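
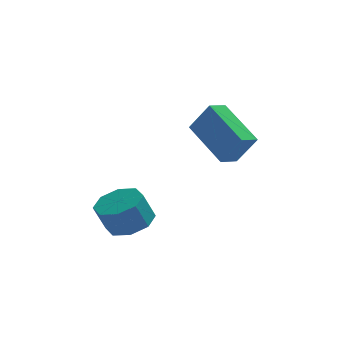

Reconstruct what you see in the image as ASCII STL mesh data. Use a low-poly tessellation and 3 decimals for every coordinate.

solid 
facet normal 0.363 0.132 -0.922
outer loop
vertex -0.01 -0.463 -2.497
vertex -0.857 -0.383 -2.819
vertex -0.236 0.196 -2.492
endloop
endfacet
facet normal 0.873 0.297 0.387
outer loop
vertex -0.01 -0.463 -2.497
vertex -0.236 0.196 -2.492
vertex -0.435 -0.618 -1.418
endloop
endfacet
facet normal 0.873 0.297 0.387
outer loop
vertex -0.435 -0.618 -1.418
vertex -0.236 0.196 -2.492
vertex -0.661 0.041 -1.413
endloop
endfacet
facet normal -0.364 -0.132 0.922
outer loop
vertex -0.435 -0.618 -1.418
vertex -0.661 0.041 -1.413
vertex -1.283 -0.537 -1.741
endloop
endfacet
facet normal 0.363 0.132 -0.923
outer loop
vertex -0.236 0.196 -2.492
vertex -0.857 -0.383 -2.819
vertex -0.826 0.516 -2.678
endloop
endfacet
facet normal 0.388 0.878 0.279
outer loop
vertex -0.236 0.196 -2.492
vertex -0.826 0.516 -2.678
vertex -0.661 0.041 -1.413
endloop
endfacet
facet normal 0.388 0.878 0.279
outer loop
vertex -0.661 0.041 -1.413
vertex -0.826 0.516 -2.678
vertex -1.251 0.361 -1.599
endloop
endfacet
facet normal -0.363 -0.133 0.922
outer loop
vertex -0.661 0.041 -1.413
vertex -1.251 0.361 -1.599
vertex -1.283 -0.537 -1.741
endloop
endfacet
facet normal 0.363 0.132 -0.922
outer loop
vertex -0.826 0.516 -2.678
vertex -0.857 -0.383 -2.819
vertex -1.434 0.31 -2.947
endloop
endfacet
facet normal -0.324 0.946 0.008
outer loop
vertex -0.826 0.516 -2.678
vertex -1.434 0.31 -2.947
vertex -1.251 0.361 -1.599
endloop
endfacet
facet normal -0.324 0.946 0.008
outer loop
vertex -1.251 0.361 -1.599
vertex -1.434 0.31 -2.947
vertex -1.859 0.155 -1.868
endloop
endfacet
facet normal -0.363 -0.133 0.922
outer loop
vertex -1.251 0.361 -1.599
vertex -1.859 0.155 -1.868
vertex -1.283 -0.537 -1.741
endloop
endfacet
facet normal 0.364 0.133 -0.922
outer loop
vertex -1.434 0.31 -2.947
vertex -0.857 -0.383 -2.819
vertex -1.705 -0.302 -3.142
endloop
endfacet
facet normal -0.847 0.460 -0.267
outer loop
vertex -1.434 0.31 -2.947
vertex -1.705 -0.302 -3.142
vertex -1.859 0.155 -1.868
endloop
endfacet
facet normal -0.847 0.460 -0.267
outer loop
vertex -1.859 0.155 -1.868
vertex -1.705 -0.302 -3.142
vertex -2.13 -0.457 -2.063
endloop
endfacet
facet normal -0.363 -0.133 0.922
outer loop
vertex -1.859 0.155 -1.868
vertex -2.13 -0.457 -2.063
vertex -1.283 -0.537 -1.741
endloop
endfacet
facet normal 0.364 0.132 -0.922
outer loop
vertex -1.705 -0.302 -3.142
vertex -0.857 -0.383 -2.819
vertex -1.479 -0.961 -3.147
endloop
endfacet
facet normal -0.873 -0.297 -0.387
outer loop
vertex -1.705 -0.302 -3.142
vertex -1.479 -0.961 -3.147
vertex -2.13 -0.457 -2.063
endloop
endfacet
facet normal -0.873 -0.297 -0.387
outer loop
vertex -2.13 -0.457 -2.063
vertex -1.479 -0.961 -3.147
vertex -1.904 -1.116 -2.068
endloop
endfacet
facet normal -0.363 -0.132 0.922
outer loop
vertex -2.13 -0.457 -2.063
vertex -1.904 -1.116 -2.068
vertex -1.283 -0.537 -1.741
endloop
endfacet
facet normal 0.363 0.133 -0.922
outer loop
vertex -1.479 -0.961 -3.147
vertex -0.857 -0.383 -2.819
vertex -0.889 -1.281 -2.961
endloop
endfacet
facet normal -0.388 -0.878 -0.279
outer loop
vertex -1.479 -0.961 -3.147
vertex -0.889 -1.281 -2.961
vertex -1.904 -1.116 -2.068
endloop
endfacet
facet normal -0.388 -0.878 -0.279
outer loop
vertex -1.904 -1.116 -2.068
vertex -0.889 -1.281 -2.961
vertex -1.314 -1.436 -1.882
endloop
endfacet
facet normal -0.363 -0.132 0.923
outer loop
vertex -1.904 -1.116 -2.068
vertex -1.314 -1.436 -1.882
vertex -1.283 -0.537 -1.741
endloop
endfacet
facet normal 0.363 0.133 -0.922
outer loop
vertex -0.889 -1.281 -2.961
vertex -0.857 -0.383 -2.819
vertex -0.281 -1.075 -2.692
endloop
endfacet
facet normal 0.324 -0.946 -0.008
outer loop
vertex -0.889 -1.281 -2.961
vertex -0.281 -1.075 -2.692
vertex -1.314 -1.436 -1.882
endloop
endfacet
facet normal 0.324 -0.946 -0.008
outer loop
vertex -1.314 -1.436 -1.882
vertex -0.281 -1.075 -2.692
vertex -0.706 -1.23 -1.613
endloop
endfacet
facet normal -0.363 -0.132 0.922
outer loop
vertex -1.314 -1.436 -1.882
vertex -0.706 -1.23 -1.613
vertex -1.283 -0.537 -1.741
endloop
endfacet
facet normal 0.363 0.133 -0.922
outer loop
vertex -0.281 -1.075 -2.692
vertex -0.857 -0.383 -2.819
vertex -0.01 -0.463 -2.497
endloop
endfacet
facet normal 0.847 -0.460 0.267
outer loop
vertex -0.281 -1.075 -2.692
vertex -0.01 -0.463 -2.497
vertex -0.706 -1.23 -1.613
endloop
endfacet
facet normal 0.847 -0.460 0.267
outer loop
vertex -0.706 -1.23 -1.613
vertex -0.01 -0.463 -2.497
vertex -0.435 -0.618 -1.418
endloop
endfacet
facet normal -0.364 -0.133 0.922
outer loop
vertex -0.706 -1.23 -1.613
vertex -0.435 -0.618 -1.418
vertex -1.283 -0.537 -1.741
endloop
endfacet
facet normal -0.471 0.748 0.468
outer loop
vertex 2.059 3.245 1.074
vertex 2.666 3.766 0.851
vertex 1.358 3.552 -0.123
endloop
endfacet
facet normal -0.732 -0.627 0.268
outer loop
vertex 2.374 1.934 -1.131
vertex 2.059 3.245 1.074
vertex 1.358 3.552 -0.123
endloop
endfacet
facet normal -0.470 0.749 0.467
outer loop
vertex 1.358 3.552 -0.123
vertex 2.666 3.766 0.851
vertex 1.965 4.072 -0.345
endloop
endfacet
facet normal -0.493 0.216 -0.843
outer loop
vertex 1.965 4.072 -0.345
vertex 2.374 1.934 -1.131
vertex 1.358 3.552 -0.123
endloop
endfacet
facet normal 0.494 -0.215 0.843
outer loop
vertex 2.059 3.245 1.074
vertex 3.682 2.148 -0.157
vertex 2.666 3.766 0.851
endloop
endfacet
facet normal -0.731 -0.627 0.268
outer loop
vertex 3.075 1.628 0.065
vertex 2.059 3.245 1.074
vertex 2.374 1.934 -1.131
endloop
endfacet
facet normal 0.493 -0.216 0.843
outer loop
vertex 3.075 1.628 0.065
vertex 3.682 2.148 -0.157
vertex 2.059 3.245 1.074
endloop
endfacet
facet normal 0.732 0.627 -0.268
outer loop
vertex 2.666 3.766 0.851
vertex 3.682 2.148 -0.157
vertex 1.965 4.072 -0.345
endloop
endfacet
facet normal -0.494 0.215 -0.842
outer loop
vertex 2.981 2.455 -1.354
vertex 2.374 1.934 -1.131
vertex 1.965 4.072 -0.345
endloop
endfacet
facet normal 0.732 0.627 -0.268
outer loop
vertex 1.965 4.072 -0.345
vertex 3.682 2.148 -0.157
vertex 2.981 2.455 -1.354
endloop
endfacet
facet normal 0.471 -0.748 -0.467
outer loop
vertex 2.981 2.455 -1.354
vertex 3.075 1.628 0.065
vertex 2.374 1.934 -1.131
endloop
endfacet
facet normal 0.470 -0.749 -0.467
outer loop
vertex 3.682 2.148 -0.157
vertex 3.075 1.628 0.065
vertex 2.981 2.455 -1.354
endloop
endfacet

endsolid


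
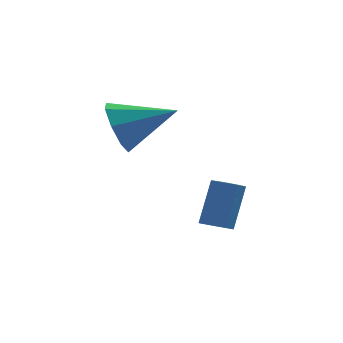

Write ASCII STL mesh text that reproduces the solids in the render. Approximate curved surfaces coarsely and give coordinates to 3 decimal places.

solid 
facet normal -0.237 -0.377 -0.896
outer loop
vertex -0.05 -0.433 -2.548
vertex -0.479 -0.767 -2.294
vertex -0.52 -0.211 -2.517
endloop
endfacet
facet normal 0.359 0.822 -0.442
outer loop
vertex -0.05 -0.433 -2.548
vertex -0.52 -0.211 -2.517
vertex 0.387 0.261 -0.901
endloop
endfacet
facet normal 0.357 0.823 -0.441
outer loop
vertex 0.387 0.261 -0.901
vertex -0.52 -0.211 -2.517
vertex -0.083 0.482 -0.869
endloop
endfacet
facet normal 0.238 0.378 0.895
outer loop
vertex 0.387 0.261 -0.901
vertex -0.083 0.482 -0.869
vertex -0.041 -0.073 -0.646
endloop
endfacet
facet normal -0.239 -0.377 -0.895
outer loop
vertex -0.52 -0.211 -2.517
vertex -0.479 -0.767 -2.294
vertex -0.959 -0.408 -2.317
endloop
endfacet
facet normal -0.483 0.846 -0.227
outer loop
vertex -0.52 -0.211 -2.517
vertex -0.959 -0.408 -2.317
vertex -0.083 0.482 -0.869
endloop
endfacet
facet normal -0.481 0.846 -0.229
outer loop
vertex -0.083 0.482 -0.869
vertex -0.959 -0.408 -2.317
vertex -0.522 0.286 -0.67
endloop
endfacet
facet normal 0.237 0.378 0.895
outer loop
vertex -0.083 0.482 -0.869
vertex -0.522 0.286 -0.67
vertex -0.041 -0.073 -0.646
endloop
endfacet
facet normal -0.239 -0.377 -0.895
outer loop
vertex -0.959 -0.408 -2.317
vertex -0.479 -0.767 -2.294
vertex -1.036 -0.875 -2.1
endloop
endfacet
facet normal -0.960 0.231 0.157
outer loop
vertex -0.959 -0.408 -2.317
vertex -1.036 -0.875 -2.1
vertex -0.522 0.286 -0.67
endloop
endfacet
facet normal -0.960 0.231 0.157
outer loop
vertex -0.522 0.286 -0.67
vertex -1.036 -0.875 -2.1
vertex -0.599 -0.181 -0.453
endloop
endfacet
facet normal 0.237 0.377 0.895
outer loop
vertex -0.522 0.286 -0.67
vertex -0.599 -0.181 -0.453
vertex -0.041 -0.073 -0.646
endloop
endfacet
facet normal -0.239 -0.377 -0.895
outer loop
vertex -1.036 -0.875 -2.1
vertex -0.479 -0.767 -2.294
vertex -0.693 -1.261 -2.029
endloop
endfacet
facet normal -0.714 -0.557 0.424
outer loop
vertex -1.036 -0.875 -2.1
vertex -0.693 -1.261 -2.029
vertex -0.599 -0.181 -0.453
endloop
endfacet
facet normal -0.715 -0.556 0.424
outer loop
vertex -0.599 -0.181 -0.453
vertex -0.693 -1.261 -2.029
vertex -0.256 -0.567 -0.381
endloop
endfacet
facet normal 0.237 0.377 0.895
outer loop
vertex -0.599 -0.181 -0.453
vertex -0.256 -0.567 -0.381
vertex -0.041 -0.073 -0.646
endloop
endfacet
facet normal -0.237 -0.377 -0.895
outer loop
vertex -0.693 -1.261 -2.029
vertex -0.479 -0.767 -2.294
vertex -0.189 -1.274 -2.157
endloop
endfacet
facet normal 0.070 -0.926 0.371
outer loop
vertex -0.693 -1.261 -2.029
vertex -0.189 -1.274 -2.157
vertex -0.256 -0.567 -0.381
endloop
endfacet
facet normal 0.071 -0.926 0.371
outer loop
vertex -0.256 -0.567 -0.381
vertex -0.189 -1.274 -2.157
vertex 0.248 -0.58 -0.51
endloop
endfacet
facet normal 0.239 0.376 0.895
outer loop
vertex -0.256 -0.567 -0.381
vertex 0.248 -0.58 -0.51
vertex -0.041 -0.073 -0.646
endloop
endfacet
facet normal -0.237 -0.378 -0.895
outer loop
vertex -0.189 -1.274 -2.157
vertex -0.479 -0.767 -2.294
vertex 0.097 -0.906 -2.388
endloop
endfacet
facet normal 0.801 -0.598 0.039
outer loop
vertex -0.189 -1.274 -2.157
vertex 0.097 -0.906 -2.388
vertex 0.248 -0.58 -0.51
endloop
endfacet
facet normal 0.800 -0.599 0.040
outer loop
vertex 0.248 -0.58 -0.51
vertex 0.097 -0.906 -2.388
vertex 0.535 -0.212 -0.741
endloop
endfacet
facet normal 0.238 0.376 0.895
outer loop
vertex 0.248 -0.58 -0.51
vertex 0.535 -0.212 -0.741
vertex -0.041 -0.073 -0.646
endloop
endfacet
facet normal -0.237 -0.377 -0.896
outer loop
vertex 0.097 -0.906 -2.388
vertex -0.479 -0.767 -2.294
vertex -0.05 -0.433 -2.548
endloop
endfacet
facet normal 0.929 0.180 -0.323
outer loop
vertex 0.097 -0.906 -2.388
vertex -0.05 -0.433 -2.548
vertex 0.535 -0.212 -0.741
endloop
endfacet
facet normal 0.929 0.181 -0.323
outer loop
vertex 0.535 -0.212 -0.741
vertex -0.05 -0.433 -2.548
vertex 0.387 0.261 -0.901
endloop
endfacet
facet normal 0.239 0.377 0.895
outer loop
vertex 0.535 -0.212 -0.741
vertex 0.387 0.261 -0.901
vertex -0.041 -0.073 -0.646
endloop
endfacet
facet normal -0.932 0.030 -0.361
outer loop
vertex -3.293 -0.622 1.009
vertex -3.644 -0.177 1.952
vertex -3.262 0.219 1.0
endloop
endfacet
facet normal 0.732 -0.034 -0.680
outer loop
vertex -3.293 -0.622 1.009
vertex -3.262 0.219 1.0
vertex -1.696 -0.243 2.708
endloop
endfacet
facet normal -0.932 0.031 -0.361
outer loop
vertex -3.262 0.219 1.0
vertex -3.644 -0.177 1.952
vertex -3.454 0.828 1.549
endloop
endfacet
facet normal 0.661 0.607 -0.442
outer loop
vertex -3.262 0.219 1.0
vertex -3.454 0.828 1.549
vertex -1.696 -0.243 2.708
endloop
endfacet
facet normal -0.932 0.032 -0.361
outer loop
vertex -3.454 0.828 1.549
vertex -3.644 -0.177 1.952
vertex -3.757 0.848 2.334
endloop
endfacet
facet normal 0.442 0.885 0.148
outer loop
vertex -3.454 0.828 1.549
vertex -3.757 0.848 2.334
vertex -1.696 -0.243 2.708
endloop
endfacet
facet normal -0.932 0.032 -0.362
outer loop
vertex -3.757 0.848 2.334
vertex -3.644 -0.177 1.952
vertex -3.995 0.267 2.896
endloop
endfacet
facet normal 0.202 0.637 0.744
outer loop
vertex -3.757 0.848 2.334
vertex -3.995 0.267 2.896
vertex -1.696 -0.243 2.708
endloop
endfacet
facet normal -0.932 0.030 -0.361
outer loop
vertex -3.995 0.267 2.896
vertex -3.644 -0.177 1.952
vertex -4.026 -0.574 2.905
endloop
endfacet
facet normal 0.083 0.008 0.997
outer loop
vertex -3.995 0.267 2.896
vertex -4.026 -0.574 2.905
vertex -1.696 -0.243 2.708
endloop
endfacet
facet normal -0.932 0.031 -0.361
outer loop
vertex -4.026 -0.574 2.905
vertex -3.644 -0.177 1.952
vertex -3.834 -1.183 2.356
endloop
endfacet
facet normal 0.154 -0.634 0.758
outer loop
vertex -4.026 -0.574 2.905
vertex -3.834 -1.183 2.356
vertex -1.696 -0.243 2.708
endloop
endfacet
facet normal -0.932 0.031 -0.362
outer loop
vertex -3.834 -1.183 2.356
vertex -3.644 -0.177 1.952
vertex -3.53 -1.203 1.571
endloop
endfacet
facet normal 0.373 -0.912 0.168
outer loop
vertex -3.834 -1.183 2.356
vertex -3.53 -1.203 1.571
vertex -1.696 -0.243 2.708
endloop
endfacet
facet normal -0.932 0.031 -0.361
outer loop
vertex -3.53 -1.203 1.571
vertex -3.644 -0.177 1.952
vertex -3.293 -0.622 1.009
endloop
endfacet
facet normal 0.613 -0.664 -0.428
outer loop
vertex -3.53 -1.203 1.571
vertex -3.293 -0.622 1.009
vertex -1.696 -0.243 2.708
endloop
endfacet

endsolid


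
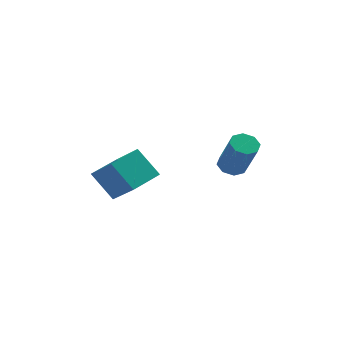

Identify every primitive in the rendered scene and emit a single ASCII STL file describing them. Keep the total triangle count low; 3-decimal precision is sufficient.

solid 
facet normal -0.632 -0.752 -0.188
outer loop
vertex -2.972 -1.726 -0.48
vertex -3.901 -1.244 0.717
vertex -3.898 -0.661 -1.628
endloop
endfacet
facet normal 0.584 -0.303 -0.753
outer loop
vertex -2.919 0.504 -1.337
vertex -2.972 -1.726 -0.48
vertex -3.898 -0.661 -1.628
endloop
endfacet
facet normal -0.631 -0.752 -0.188
outer loop
vertex -3.898 -0.661 -1.628
vertex -3.901 -1.244 0.717
vertex -4.828 -0.179 -0.432
endloop
endfacet
facet normal -0.509 0.585 -0.631
outer loop
vertex -4.828 -0.179 -0.432
vertex -2.919 0.504 -1.337
vertex -3.898 -0.661 -1.628
endloop
endfacet
facet normal 0.509 -0.585 0.631
outer loop
vertex -2.972 -1.726 -0.48
vertex -2.922 -0.079 1.008
vertex -3.901 -1.244 0.717
endloop
endfacet
facet normal 0.585 -0.303 -0.753
outer loop
vertex -1.992 -0.561 -0.188
vertex -2.972 -1.726 -0.48
vertex -2.919 0.504 -1.337
endloop
endfacet
facet normal 0.508 -0.586 0.631
outer loop
vertex -1.992 -0.561 -0.188
vertex -2.922 -0.079 1.008
vertex -2.972 -1.726 -0.48
endloop
endfacet
facet normal -0.585 0.303 0.753
outer loop
vertex -3.901 -1.244 0.717
vertex -2.922 -0.079 1.008
vertex -4.828 -0.179 -0.432
endloop
endfacet
facet normal -0.509 0.586 -0.631
outer loop
vertex -3.848 0.986 -0.14
vertex -2.919 0.504 -1.337
vertex -4.828 -0.179 -0.432
endloop
endfacet
facet normal -0.585 0.303 0.753
outer loop
vertex -4.828 -0.179 -0.432
vertex -2.922 -0.079 1.008
vertex -3.848 0.986 -0.14
endloop
endfacet
facet normal 0.632 0.752 0.187
outer loop
vertex -3.848 0.986 -0.14
vertex -1.992 -0.561 -0.188
vertex -2.919 0.504 -1.337
endloop
endfacet
facet normal 0.632 0.752 0.188
outer loop
vertex -2.922 -0.079 1.008
vertex -1.992 -0.561 -0.188
vertex -3.848 0.986 -0.14
endloop
endfacet
facet normal -0.276 0.428 -0.861
outer loop
vertex 1.248 2.634 -0.785
vertex 0.868 2.101 -0.928
vertex 0.769 2.681 -0.608
endloop
endfacet
facet normal 0.226 0.899 0.374
outer loop
vertex 1.248 2.634 -0.785
vertex 0.769 2.681 -0.608
vertex 1.791 1.792 0.911
endloop
endfacet
facet normal 0.228 0.899 0.373
outer loop
vertex 1.791 1.792 0.911
vertex 0.769 2.681 -0.608
vertex 1.312 1.84 1.088
endloop
endfacet
facet normal 0.275 -0.427 0.861
outer loop
vertex 1.791 1.792 0.911
vertex 1.312 1.84 1.088
vertex 1.412 1.259 0.768
endloop
endfacet
facet normal -0.275 0.428 -0.861
outer loop
vertex 0.769 2.681 -0.608
vertex 0.868 2.101 -0.928
vertex 0.348 2.388 -0.619
endloop
endfacet
facet normal -0.501 0.701 0.508
outer loop
vertex 0.769 2.681 -0.608
vertex 0.348 2.388 -0.619
vertex 1.312 1.84 1.088
endloop
endfacet
facet normal -0.501 0.701 0.508
outer loop
vertex 1.312 1.84 1.088
vertex 0.348 2.388 -0.619
vertex 0.891 1.547 1.077
endloop
endfacet
facet normal 0.275 -0.427 0.861
outer loop
vertex 1.312 1.84 1.088
vertex 0.891 1.547 1.077
vertex 1.412 1.259 0.768
endloop
endfacet
facet normal -0.275 0.428 -0.861
outer loop
vertex 0.348 2.388 -0.619
vertex 0.868 2.101 -0.928
vertex 0.232 1.927 -0.811
endloop
endfacet
facet normal -0.934 0.092 0.345
outer loop
vertex 0.348 2.388 -0.619
vertex 0.232 1.927 -0.811
vertex 0.891 1.547 1.077
endloop
endfacet
facet normal -0.934 0.092 0.345
outer loop
vertex 0.891 1.547 1.077
vertex 0.232 1.927 -0.811
vertex 0.775 1.086 0.886
endloop
endfacet
facet normal 0.275 -0.426 0.862
outer loop
vertex 0.891 1.547 1.077
vertex 0.775 1.086 0.886
vertex 1.412 1.259 0.768
endloop
endfacet
facet normal -0.275 0.427 -0.861
outer loop
vertex 0.232 1.927 -0.811
vertex 0.868 2.101 -0.928
vertex 0.489 1.568 -1.071
endloop
endfacet
facet normal -0.820 -0.572 -0.021
outer loop
vertex 0.232 1.927 -0.811
vertex 0.489 1.568 -1.071
vertex 0.775 1.086 0.886
endloop
endfacet
facet normal -0.821 -0.571 -0.021
outer loop
vertex 0.775 1.086 0.886
vertex 0.489 1.568 -1.071
vertex 1.032 0.726 0.625
endloop
endfacet
facet normal 0.276 -0.427 0.861
outer loop
vertex 0.775 1.086 0.886
vertex 1.032 0.726 0.625
vertex 1.412 1.259 0.768
endloop
endfacet
facet normal -0.275 0.427 -0.861
outer loop
vertex 0.489 1.568 -1.071
vertex 0.868 2.101 -0.928
vertex 0.968 1.52 -1.248
endloop
endfacet
facet normal -0.228 -0.899 -0.373
outer loop
vertex 0.489 1.568 -1.071
vertex 0.968 1.52 -1.248
vertex 1.032 0.726 0.625
endloop
endfacet
facet normal -0.226 -0.900 -0.374
outer loop
vertex 1.032 0.726 0.625
vertex 0.968 1.52 -1.248
vertex 1.511 0.679 0.448
endloop
endfacet
facet normal 0.276 -0.428 0.861
outer loop
vertex 1.032 0.726 0.625
vertex 1.511 0.679 0.448
vertex 1.412 1.259 0.768
endloop
endfacet
facet normal -0.275 0.427 -0.861
outer loop
vertex 0.968 1.52 -1.248
vertex 0.868 2.101 -0.928
vertex 1.389 1.813 -1.237
endloop
endfacet
facet normal 0.501 -0.701 -0.508
outer loop
vertex 0.968 1.52 -1.248
vertex 1.389 1.813 -1.237
vertex 1.511 0.679 0.448
endloop
endfacet
facet normal 0.501 -0.701 -0.508
outer loop
vertex 1.511 0.679 0.448
vertex 1.389 1.813 -1.237
vertex 1.932 0.972 0.459
endloop
endfacet
facet normal 0.275 -0.428 0.861
outer loop
vertex 1.511 0.679 0.448
vertex 1.932 0.972 0.459
vertex 1.412 1.259 0.768
endloop
endfacet
facet normal -0.275 0.426 -0.862
outer loop
vertex 1.389 1.813 -1.237
vertex 0.868 2.101 -0.928
vertex 1.505 2.274 -1.046
endloop
endfacet
facet normal 0.934 -0.092 -0.345
outer loop
vertex 1.389 1.813 -1.237
vertex 1.505 2.274 -1.046
vertex 1.932 0.972 0.459
endloop
endfacet
facet normal 0.934 -0.092 -0.344
outer loop
vertex 1.932 0.972 0.459
vertex 1.505 2.274 -1.046
vertex 2.048 1.433 0.651
endloop
endfacet
facet normal 0.275 -0.428 0.861
outer loop
vertex 1.932 0.972 0.459
vertex 2.048 1.433 0.651
vertex 1.412 1.259 0.768
endloop
endfacet
facet normal -0.276 0.427 -0.861
outer loop
vertex 1.505 2.274 -1.046
vertex 0.868 2.101 -0.928
vertex 1.248 2.634 -0.785
endloop
endfacet
facet normal 0.821 0.571 0.020
outer loop
vertex 1.505 2.274 -1.046
vertex 1.248 2.634 -0.785
vertex 2.048 1.433 0.651
endloop
endfacet
facet normal 0.820 0.572 0.021
outer loop
vertex 2.048 1.433 0.651
vertex 1.248 2.634 -0.785
vertex 1.791 1.792 0.911
endloop
endfacet
facet normal 0.275 -0.427 0.861
outer loop
vertex 2.048 1.433 0.651
vertex 1.791 1.792 0.911
vertex 1.412 1.259 0.768
endloop
endfacet

endsolid


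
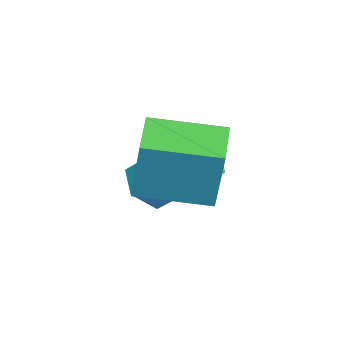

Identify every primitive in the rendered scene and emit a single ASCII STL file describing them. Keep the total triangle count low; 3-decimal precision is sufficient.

solid 
facet normal -0.968 -0.139 0.207
outer loop
vertex 3.043 0.853 4.451
vertex 2.7 2.846 4.181
vertex 2.673 0.525 2.503
endloop
endfacet
facet normal 0.168 -0.977 0.133
outer loop
vertex 4.0 0.714 2.219
vertex 3.043 0.853 4.451
vertex 2.673 0.525 2.503
endloop
endfacet
facet normal -0.968 -0.139 0.207
outer loop
vertex 2.673 0.525 2.503
vertex 2.7 2.846 4.181
vertex 2.33 2.517 2.233
endloop
endfacet
facet normal -0.184 -0.163 -0.969
outer loop
vertex 2.33 2.517 2.233
vertex 4.0 0.714 2.219
vertex 2.673 0.525 2.503
endloop
endfacet
facet normal 0.184 0.163 0.969
outer loop
vertex 3.043 0.853 4.451
vertex 4.027 3.035 3.897
vertex 2.7 2.846 4.181
endloop
endfacet
facet normal 0.168 -0.977 0.133
outer loop
vertex 4.37 1.043 4.167
vertex 3.043 0.853 4.451
vertex 4.0 0.714 2.219
endloop
endfacet
facet normal 0.184 0.163 0.969
outer loop
vertex 4.37 1.043 4.167
vertex 4.027 3.035 3.897
vertex 3.043 0.853 4.451
endloop
endfacet
facet normal -0.168 0.977 -0.133
outer loop
vertex 2.7 2.846 4.181
vertex 4.027 3.035 3.897
vertex 2.33 2.517 2.233
endloop
endfacet
facet normal -0.184 -0.163 -0.969
outer loop
vertex 3.657 2.707 1.949
vertex 4.0 0.714 2.219
vertex 2.33 2.517 2.233
endloop
endfacet
facet normal -0.168 0.977 -0.133
outer loop
vertex 2.33 2.517 2.233
vertex 4.027 3.035 3.897
vertex 3.657 2.707 1.949
endloop
endfacet
facet normal 0.968 0.139 -0.207
outer loop
vertex 3.657 2.707 1.949
vertex 4.37 1.043 4.167
vertex 4.0 0.714 2.219
endloop
endfacet
facet normal 0.968 0.139 -0.207
outer loop
vertex 4.027 3.035 3.897
vertex 4.37 1.043 4.167
vertex 3.657 2.707 1.949
endloop
endfacet
facet normal -0.218 -0.663 -0.716
outer loop
vertex 1.958 0.14 0.903
vertex 1.165 0.467 0.842
vertex 1.798 0.784 0.355
endloop
endfacet
facet normal 0.958 -0.006 -0.287
outer loop
vertex 1.958 0.14 0.903
vertex 1.798 0.784 0.355
vertex 2.409 1.506 2.378
endloop
endfacet
facet normal 0.958 -0.006 -0.287
outer loop
vertex 2.409 1.506 2.378
vertex 1.798 0.784 0.355
vertex 2.249 2.15 1.831
endloop
endfacet
facet normal 0.219 0.663 0.716
outer loop
vertex 2.409 1.506 2.378
vertex 2.249 2.15 1.831
vertex 1.615 1.833 2.318
endloop
endfacet
facet normal -0.219 -0.663 -0.716
outer loop
vertex 1.798 0.784 0.355
vertex 1.165 0.467 0.842
vertex 1.005 1.111 0.295
endloop
endfacet
facet normal 0.319 0.645 -0.694
outer loop
vertex 1.798 0.784 0.355
vertex 1.005 1.111 0.295
vertex 2.249 2.15 1.831
endloop
endfacet
facet normal 0.319 0.645 -0.695
outer loop
vertex 2.249 2.15 1.831
vertex 1.005 1.111 0.295
vertex 1.456 2.477 1.77
endloop
endfacet
facet normal 0.218 0.663 0.716
outer loop
vertex 2.249 2.15 1.831
vertex 1.456 2.477 1.77
vertex 1.615 1.833 2.318
endloop
endfacet
facet normal -0.219 -0.663 -0.716
outer loop
vertex 1.005 1.111 0.295
vertex 1.165 0.467 0.842
vertex 0.371 0.794 0.782
endloop
endfacet
facet normal -0.639 0.652 -0.408
outer loop
vertex 1.005 1.111 0.295
vertex 0.371 0.794 0.782
vertex 1.456 2.477 1.77
endloop
endfacet
facet normal -0.639 0.652 -0.408
outer loop
vertex 1.456 2.477 1.77
vertex 0.371 0.794 0.782
vertex 0.822 2.16 2.257
endloop
endfacet
facet normal 0.218 0.663 0.716
outer loop
vertex 1.456 2.477 1.77
vertex 0.822 2.16 2.257
vertex 1.615 1.833 2.318
endloop
endfacet
facet normal -0.219 -0.663 -0.716
outer loop
vertex 0.371 0.794 0.782
vertex 1.165 0.467 0.842
vertex 0.531 0.15 1.329
endloop
endfacet
facet normal -0.958 0.006 0.287
outer loop
vertex 0.371 0.794 0.782
vertex 0.531 0.15 1.329
vertex 0.822 2.16 2.257
endloop
endfacet
facet normal -0.958 0.006 0.287
outer loop
vertex 0.822 2.16 2.257
vertex 0.531 0.15 1.329
vertex 0.982 1.516 2.805
endloop
endfacet
facet normal 0.218 0.663 0.716
outer loop
vertex 0.822 2.16 2.257
vertex 0.982 1.516 2.805
vertex 1.615 1.833 2.318
endloop
endfacet
facet normal -0.218 -0.663 -0.716
outer loop
vertex 0.531 0.15 1.329
vertex 1.165 0.467 0.842
vertex 1.324 -0.177 1.39
endloop
endfacet
facet normal -0.319 -0.645 0.694
outer loop
vertex 0.531 0.15 1.329
vertex 1.324 -0.177 1.39
vertex 0.982 1.516 2.805
endloop
endfacet
facet normal -0.319 -0.645 0.695
outer loop
vertex 0.982 1.516 2.805
vertex 1.324 -0.177 1.39
vertex 1.775 1.189 2.865
endloop
endfacet
facet normal 0.219 0.663 0.716
outer loop
vertex 0.982 1.516 2.805
vertex 1.775 1.189 2.865
vertex 1.615 1.833 2.318
endloop
endfacet
facet normal -0.218 -0.663 -0.716
outer loop
vertex 1.324 -0.177 1.39
vertex 1.165 0.467 0.842
vertex 1.958 0.14 0.903
endloop
endfacet
facet normal 0.639 -0.652 0.408
outer loop
vertex 1.324 -0.177 1.39
vertex 1.958 0.14 0.903
vertex 1.775 1.189 2.865
endloop
endfacet
facet normal 0.639 -0.652 0.408
outer loop
vertex 1.775 1.189 2.865
vertex 1.958 0.14 0.903
vertex 2.409 1.506 2.378
endloop
endfacet
facet normal 0.219 0.663 0.716
outer loop
vertex 1.775 1.189 2.865
vertex 2.409 1.506 2.378
vertex 1.615 1.833 2.318
endloop
endfacet

endsolid


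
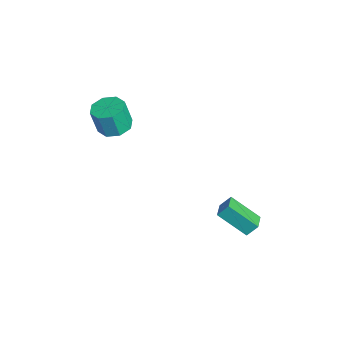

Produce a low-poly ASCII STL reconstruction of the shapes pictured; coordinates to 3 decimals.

solid 
facet normal -0.915 0.349 -0.204
outer loop
vertex 1.692 3.396 -2.409
vertex 2.506 4.792 -3.671
vertex 1.623 2.81 -3.102
endloop
endfacet
facet normal -0.397 -0.681 0.615
outer loop
vertex 2.574 2.448 -2.889
vertex 1.692 3.396 -2.409
vertex 1.623 2.81 -3.102
endloop
endfacet
facet normal -0.915 0.349 -0.204
outer loop
vertex 1.623 2.81 -3.102
vertex 2.506 4.792 -3.671
vertex 2.437 4.206 -4.364
endloop
endfacet
facet normal -0.075 -0.644 -0.761
outer loop
vertex 2.437 4.206 -4.364
vertex 2.574 2.448 -2.889
vertex 1.623 2.81 -3.102
endloop
endfacet
facet normal 0.075 0.644 0.761
outer loop
vertex 1.692 3.396 -2.409
vertex 3.457 4.43 -3.458
vertex 2.506 4.792 -3.671
endloop
endfacet
facet normal -0.397 -0.681 0.615
outer loop
vertex 2.643 3.034 -2.196
vertex 1.692 3.396 -2.409
vertex 2.574 2.448 -2.889
endloop
endfacet
facet normal 0.075 0.644 0.761
outer loop
vertex 2.643 3.034 -2.196
vertex 3.457 4.43 -3.458
vertex 1.692 3.396 -2.409
endloop
endfacet
facet normal 0.397 0.681 -0.615
outer loop
vertex 2.506 4.792 -3.671
vertex 3.457 4.43 -3.458
vertex 2.437 4.206 -4.364
endloop
endfacet
facet normal -0.075 -0.644 -0.761
outer loop
vertex 3.388 3.844 -4.151
vertex 2.574 2.448 -2.889
vertex 2.437 4.206 -4.364
endloop
endfacet
facet normal 0.397 0.681 -0.615
outer loop
vertex 2.437 4.206 -4.364
vertex 3.457 4.43 -3.458
vertex 3.388 3.844 -4.151
endloop
endfacet
facet normal 0.915 -0.349 0.204
outer loop
vertex 3.388 3.844 -4.151
vertex 2.643 3.034 -2.196
vertex 2.574 2.448 -2.889
endloop
endfacet
facet normal 0.915 -0.349 0.204
outer loop
vertex 3.457 4.43 -3.458
vertex 2.643 3.034 -2.196
vertex 3.388 3.844 -4.151
endloop
endfacet
facet normal 0.031 0.232 -0.972
outer loop
vertex 0.219 -2.146 2.586
vertex -0.726 -2.225 2.537
vertex -0.12 -1.518 2.725
endloop
endfacet
facet normal 0.884 0.448 0.134
outer loop
vertex 0.219 -2.146 2.586
vertex -0.12 -1.518 2.725
vertex 0.171 -2.515 4.131
endloop
endfacet
facet normal 0.884 0.447 0.134
outer loop
vertex 0.171 -2.515 4.131
vertex -0.12 -1.518 2.725
vertex -0.168 -1.887 4.271
endloop
endfacet
facet normal -0.030 -0.233 0.972
outer loop
vertex 0.171 -2.515 4.131
vertex -0.168 -1.887 4.271
vertex -0.774 -2.595 4.083
endloop
endfacet
facet normal 0.031 0.232 -0.972
outer loop
vertex -0.12 -1.518 2.725
vertex -0.726 -2.225 2.537
vertex -0.815 -1.305 2.754
endloop
endfacet
facet normal 0.294 0.928 0.231
outer loop
vertex -0.12 -1.518 2.725
vertex -0.815 -1.305 2.754
vertex -0.168 -1.887 4.271
endloop
endfacet
facet normal 0.294 0.928 0.231
outer loop
vertex -0.168 -1.887 4.271
vertex -0.815 -1.305 2.754
vertex -0.863 -1.674 4.3
endloop
endfacet
facet normal -0.031 -0.232 0.972
outer loop
vertex -0.168 -1.887 4.271
vertex -0.863 -1.674 4.3
vertex -0.774 -2.595 4.083
endloop
endfacet
facet normal 0.030 0.232 -0.972
outer loop
vertex -0.815 -1.305 2.754
vertex -0.726 -2.225 2.537
vertex -1.457 -1.631 2.656
endloop
endfacet
facet normal -0.467 0.863 0.191
outer loop
vertex -0.815 -1.305 2.754
vertex -1.457 -1.631 2.656
vertex -0.863 -1.674 4.3
endloop
endfacet
facet normal -0.467 0.863 0.191
outer loop
vertex -0.863 -1.674 4.3
vertex -1.457 -1.631 2.656
vertex -1.505 -2.0 4.202
endloop
endfacet
facet normal -0.031 -0.232 0.972
outer loop
vertex -0.863 -1.674 4.3
vertex -1.505 -2.0 4.202
vertex -0.774 -2.595 4.083
endloop
endfacet
facet normal 0.030 0.231 -0.972
outer loop
vertex -1.457 -1.631 2.656
vertex -0.726 -2.225 2.537
vertex -1.671 -2.305 2.489
endloop
endfacet
facet normal -0.955 0.293 0.040
outer loop
vertex -1.457 -1.631 2.656
vertex -1.671 -2.305 2.489
vertex -1.505 -2.0 4.202
endloop
endfacet
facet normal -0.955 0.293 0.040
outer loop
vertex -1.505 -2.0 4.202
vertex -1.671 -2.305 2.489
vertex -1.719 -2.674 4.034
endloop
endfacet
facet normal -0.031 -0.232 0.972
outer loop
vertex -1.505 -2.0 4.202
vertex -1.719 -2.674 4.034
vertex -0.774 -2.595 4.083
endloop
endfacet
facet normal 0.030 0.233 -0.972
outer loop
vertex -1.671 -2.305 2.489
vertex -0.726 -2.225 2.537
vertex -1.332 -2.933 2.349
endloop
endfacet
facet normal -0.884 -0.447 -0.134
outer loop
vertex -1.671 -2.305 2.489
vertex -1.332 -2.933 2.349
vertex -1.719 -2.674 4.034
endloop
endfacet
facet normal -0.884 -0.448 -0.134
outer loop
vertex -1.719 -2.674 4.034
vertex -1.332 -2.933 2.349
vertex -1.38 -3.302 3.895
endloop
endfacet
facet normal -0.031 -0.232 0.972
outer loop
vertex -1.719 -2.674 4.034
vertex -1.38 -3.302 3.895
vertex -0.774 -2.595 4.083
endloop
endfacet
facet normal 0.031 0.232 -0.972
outer loop
vertex -1.332 -2.933 2.349
vertex -0.726 -2.225 2.537
vertex -0.637 -3.146 2.32
endloop
endfacet
facet normal -0.294 -0.928 -0.231
outer loop
vertex -1.332 -2.933 2.349
vertex -0.637 -3.146 2.32
vertex -1.38 -3.302 3.895
endloop
endfacet
facet normal -0.294 -0.928 -0.231
outer loop
vertex -1.38 -3.302 3.895
vertex -0.637 -3.146 2.32
vertex -0.685 -3.515 3.866
endloop
endfacet
facet normal -0.031 -0.232 0.972
outer loop
vertex -1.38 -3.302 3.895
vertex -0.685 -3.515 3.866
vertex -0.774 -2.595 4.083
endloop
endfacet
facet normal 0.031 0.232 -0.972
outer loop
vertex -0.637 -3.146 2.32
vertex -0.726 -2.225 2.537
vertex 0.005 -2.82 2.418
endloop
endfacet
facet normal 0.467 -0.863 -0.191
outer loop
vertex -0.637 -3.146 2.32
vertex 0.005 -2.82 2.418
vertex -0.685 -3.515 3.866
endloop
endfacet
facet normal 0.467 -0.863 -0.191
outer loop
vertex -0.685 -3.515 3.866
vertex 0.005 -2.82 2.418
vertex -0.043 -3.189 3.964
endloop
endfacet
facet normal -0.030 -0.232 0.972
outer loop
vertex -0.685 -3.515 3.866
vertex -0.043 -3.189 3.964
vertex -0.774 -2.595 4.083
endloop
endfacet
facet normal 0.031 0.232 -0.972
outer loop
vertex 0.005 -2.82 2.418
vertex -0.726 -2.225 2.537
vertex 0.219 -2.146 2.586
endloop
endfacet
facet normal 0.955 -0.293 -0.040
outer loop
vertex 0.005 -2.82 2.418
vertex 0.219 -2.146 2.586
vertex -0.043 -3.189 3.964
endloop
endfacet
facet normal 0.955 -0.293 -0.040
outer loop
vertex -0.043 -3.189 3.964
vertex 0.219 -2.146 2.586
vertex 0.171 -2.515 4.131
endloop
endfacet
facet normal -0.030 -0.231 0.972
outer loop
vertex -0.043 -3.189 3.964
vertex 0.171 -2.515 4.131
vertex -0.774 -2.595 4.083
endloop
endfacet

endsolid


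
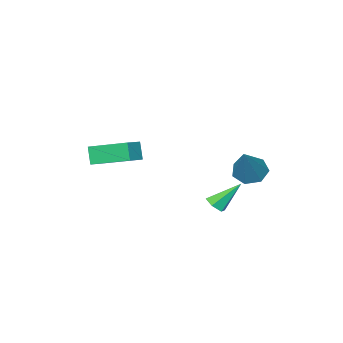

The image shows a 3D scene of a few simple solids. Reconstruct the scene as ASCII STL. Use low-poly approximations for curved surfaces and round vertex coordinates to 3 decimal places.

solid 
facet normal -0.526 -0.358 -0.772
outer loop
vertex -3.062 2.327 1.42
vertex -3.738 2.722 1.697
vertex -3.156 2.997 1.173
endloop
endfacet
facet normal 0.966 0.042 -0.254
outer loop
vertex -3.062 2.327 1.42
vertex -3.156 2.997 1.173
vertex -2.602 3.498 3.363
endloop
endfacet
facet normal -0.525 -0.359 -0.772
outer loop
vertex -3.156 2.997 1.173
vertex -3.738 2.722 1.697
vertex -3.688 3.46 1.32
endloop
endfacet
facet normal 0.571 0.757 -0.318
outer loop
vertex -3.156 2.997 1.173
vertex -3.688 3.46 1.32
vertex -2.602 3.498 3.363
endloop
endfacet
facet normal -0.525 -0.359 -0.772
outer loop
vertex -3.688 3.46 1.32
vertex -3.738 2.722 1.697
vertex -4.258 3.367 1.751
endloop
endfacet
facet normal -0.125 0.991 0.048
outer loop
vertex -3.688 3.46 1.32
vertex -4.258 3.367 1.751
vertex -2.602 3.498 3.363
endloop
endfacet
facet normal -0.526 -0.359 -0.771
outer loop
vertex -4.258 3.367 1.751
vertex -3.738 2.722 1.697
vertex -4.436 2.789 2.142
endloop
endfacet
facet normal -0.597 0.567 0.567
outer loop
vertex -4.258 3.367 1.751
vertex -4.436 2.789 2.142
vertex -2.602 3.498 3.363
endloop
endfacet
facet normal -0.526 -0.360 -0.771
outer loop
vertex -4.436 2.789 2.142
vertex -3.738 2.722 1.697
vertex -4.088 2.16 2.198
endloop
endfacet
facet normal -0.490 -0.195 0.850
outer loop
vertex -4.436 2.789 2.142
vertex -4.088 2.16 2.198
vertex -2.602 3.498 3.363
endloop
endfacet
facet normal -0.526 -0.360 -0.771
outer loop
vertex -4.088 2.16 2.198
vertex -3.738 2.722 1.697
vertex -3.477 1.955 1.877
endloop
endfacet
facet normal 0.116 -0.722 0.682
outer loop
vertex -4.088 2.16 2.198
vertex -3.477 1.955 1.877
vertex -2.602 3.498 3.363
endloop
endfacet
facet normal -0.526 -0.360 -0.771
outer loop
vertex -3.477 1.955 1.877
vertex -3.738 2.722 1.697
vertex -3.062 2.327 1.42
endloop
endfacet
facet normal 0.763 -0.617 0.191
outer loop
vertex -3.477 1.955 1.877
vertex -3.062 2.327 1.42
vertex -2.602 3.498 3.363
endloop
endfacet
facet normal -0.903 -0.268 -0.336
outer loop
vertex -0.737 -3.831 1.728
vertex -1.525 -2.029 2.406
vertex -0.533 -3.41 0.845
endloop
endfacet
facet normal 0.379 -0.866 -0.326
outer loop
vertex 0.405 -3.131 1.194
vertex -0.737 -3.831 1.728
vertex -0.533 -3.41 0.845
endloop
endfacet
facet normal -0.903 -0.268 -0.336
outer loop
vertex -0.533 -3.41 0.845
vertex -1.525 -2.029 2.406
vertex -1.321 -1.608 1.522
endloop
endfacet
facet normal 0.204 0.421 -0.884
outer loop
vertex -1.321 -1.608 1.522
vertex 0.405 -3.131 1.194
vertex -0.533 -3.41 0.845
endloop
endfacet
facet normal -0.203 -0.421 0.884
outer loop
vertex -0.737 -3.831 1.728
vertex -0.587 -1.75 2.755
vertex -1.525 -2.029 2.406
endloop
endfacet
facet normal 0.379 -0.866 -0.325
outer loop
vertex 0.201 -3.552 2.078
vertex -0.737 -3.831 1.728
vertex 0.405 -3.131 1.194
endloop
endfacet
facet normal -0.204 -0.421 0.884
outer loop
vertex 0.201 -3.552 2.078
vertex -0.587 -1.75 2.755
vertex -0.737 -3.831 1.728
endloop
endfacet
facet normal -0.379 0.866 0.325
outer loop
vertex -1.525 -2.029 2.406
vertex -0.587 -1.75 2.755
vertex -1.321 -1.608 1.522
endloop
endfacet
facet normal 0.204 0.422 -0.883
outer loop
vertex -0.383 -1.329 1.872
vertex 0.405 -3.131 1.194
vertex -1.321 -1.608 1.522
endloop
endfacet
facet normal -0.379 0.866 0.325
outer loop
vertex -1.321 -1.608 1.522
vertex -0.587 -1.75 2.755
vertex -0.383 -1.329 1.872
endloop
endfacet
facet normal 0.903 0.268 0.336
outer loop
vertex -0.383 -1.329 1.872
vertex 0.201 -3.552 2.078
vertex 0.405 -3.131 1.194
endloop
endfacet
facet normal 0.903 0.268 0.336
outer loop
vertex -0.587 -1.75 2.755
vertex 0.201 -3.552 2.078
vertex -0.383 -1.329 1.872
endloop
endfacet
facet normal 0.553 -0.389 -0.737
outer loop
vertex -2.061 1.736 0.139
vertex -2.395 1.978 -0.239
vertex -1.946 2.252 -0.047
endloop
endfacet
facet normal 0.621 0.140 0.772
outer loop
vertex -2.061 1.736 0.139
vertex -1.946 2.252 -0.047
vertex -3.305 2.622 0.979
endloop
endfacet
facet normal 0.553 -0.389 -0.737
outer loop
vertex -1.946 2.252 -0.047
vertex -2.395 1.978 -0.239
vertex -2.28 2.494 -0.425
endloop
endfacet
facet normal 0.403 0.890 0.213
outer loop
vertex -1.946 2.252 -0.047
vertex -2.28 2.494 -0.425
vertex -3.305 2.622 0.979
endloop
endfacet
facet normal 0.552 -0.389 -0.738
outer loop
vertex -2.28 2.494 -0.425
vertex -2.395 1.978 -0.239
vertex -2.73 2.22 -0.617
endloop
endfacet
facet normal -0.373 0.859 -0.351
outer loop
vertex -2.28 2.494 -0.425
vertex -2.73 2.22 -0.617
vertex -3.305 2.622 0.979
endloop
endfacet
facet normal 0.550 -0.391 -0.738
outer loop
vertex -2.73 2.22 -0.617
vertex -2.395 1.978 -0.239
vertex -2.845 1.705 -0.43
endloop
endfacet
facet normal -0.931 0.079 -0.355
outer loop
vertex -2.73 2.22 -0.617
vertex -2.845 1.705 -0.43
vertex -3.305 2.622 0.979
endloop
endfacet
facet normal 0.550 -0.391 -0.738
outer loop
vertex -2.845 1.705 -0.43
vertex -2.395 1.978 -0.239
vertex -2.51 1.463 -0.052
endloop
endfacet
facet normal -0.714 -0.670 0.203
outer loop
vertex -2.845 1.705 -0.43
vertex -2.51 1.463 -0.052
vertex -3.305 2.622 0.979
endloop
endfacet
facet normal 0.551 -0.391 -0.737
outer loop
vertex -2.51 1.463 -0.052
vertex -2.395 1.978 -0.239
vertex -2.061 1.736 0.139
endloop
endfacet
facet normal 0.062 -0.639 0.767
outer loop
vertex -2.51 1.463 -0.052
vertex -2.061 1.736 0.139
vertex -3.305 2.622 0.979
endloop
endfacet

endsolid


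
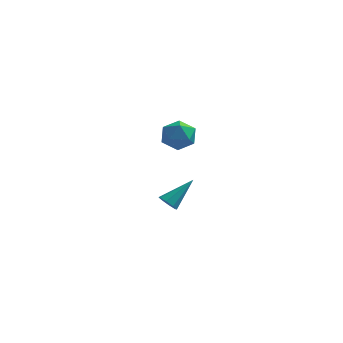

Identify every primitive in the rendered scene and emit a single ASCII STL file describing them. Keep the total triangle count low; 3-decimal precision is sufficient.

solid 
facet normal -0.556 -0.568 -0.608
outer loop
vertex -1.277 2.385 -3.338
vertex -1.583 2.235 -2.918
vertex -1.599 2.637 -3.279
endloop
endfacet
facet normal 0.431 0.688 -0.584
outer loop
vertex -1.277 2.385 -3.338
vertex -1.599 2.637 -3.279
vertex -0.617 3.225 -1.862
endloop
endfacet
facet normal -0.555 -0.568 -0.608
outer loop
vertex -1.599 2.637 -3.279
vertex -1.583 2.235 -2.918
vertex -1.912 2.654 -3.009
endloop
endfacet
facet normal -0.180 0.946 -0.268
outer loop
vertex -1.599 2.637 -3.279
vertex -1.912 2.654 -3.009
vertex -0.617 3.225 -1.862
endloop
endfacet
facet normal -0.555 -0.568 -0.607
outer loop
vertex -1.912 2.654 -3.009
vertex -1.583 2.235 -2.918
vertex -2.032 2.426 -2.686
endloop
endfacet
facet normal -0.596 0.743 0.303
outer loop
vertex -1.912 2.654 -3.009
vertex -2.032 2.426 -2.686
vertex -0.617 3.225 -1.862
endloop
endfacet
facet normal -0.555 -0.569 -0.607
outer loop
vertex -2.032 2.426 -2.686
vertex -1.583 2.235 -2.918
vertex -1.888 2.086 -2.499
endloop
endfacet
facet normal -0.573 0.195 0.796
outer loop
vertex -2.032 2.426 -2.686
vertex -1.888 2.086 -2.499
vertex -0.617 3.225 -1.862
endloop
endfacet
facet normal -0.556 -0.568 -0.607
outer loop
vertex -1.888 2.086 -2.499
vertex -1.583 2.235 -2.918
vertex -1.566 1.834 -2.558
endloop
endfacet
facet normal -0.125 -0.375 0.919
outer loop
vertex -1.888 2.086 -2.499
vertex -1.566 1.834 -2.558
vertex -0.617 3.225 -1.862
endloop
endfacet
facet normal -0.556 -0.568 -0.607
outer loop
vertex -1.566 1.834 -2.558
vertex -1.583 2.235 -2.918
vertex -1.254 1.817 -2.828
endloop
endfacet
facet normal 0.486 -0.633 0.602
outer loop
vertex -1.566 1.834 -2.558
vertex -1.254 1.817 -2.828
vertex -0.617 3.225 -1.862
endloop
endfacet
facet normal -0.555 -0.568 -0.607
outer loop
vertex -1.254 1.817 -2.828
vertex -1.583 2.235 -2.918
vertex -1.134 2.045 -3.151
endloop
endfacet
facet normal 0.902 -0.430 0.032
outer loop
vertex -1.254 1.817 -2.828
vertex -1.134 2.045 -3.151
vertex -0.617 3.225 -1.862
endloop
endfacet
facet normal -0.556 -0.568 -0.607
outer loop
vertex -1.134 2.045 -3.151
vertex -1.583 2.235 -2.918
vertex -1.277 2.385 -3.338
endloop
endfacet
facet normal 0.880 0.117 -0.460
outer loop
vertex -1.134 2.045 -3.151
vertex -1.277 2.385 -3.338
vertex -0.617 3.225 -1.862
endloop
endfacet
facet normal -0.673 0.535 0.512
outer loop
vertex -1.062 -0.267 3.075
vertex -1.149 -0.9 3.622
vertex -0.572 -0.303 3.757
endloop
endfacet
facet normal -0.197 0.961 0.192
outer loop
vertex -1.062 -0.267 3.075
vertex -0.572 -0.303 3.757
vertex -0.243 -0.087 3.014
endloop
endfacet
facet normal -0.221 0.832 -0.510
outer loop
vertex -1.062 -0.267 3.075
vertex -0.243 -0.087 3.014
vertex -0.616 -0.55 2.42
endloop
endfacet
facet normal -0.710 0.326 -0.624
outer loop
vertex -1.062 -0.267 3.075
vertex -0.616 -0.55 2.42
vertex -1.177 -1.052 2.796
endloop
endfacet
facet normal -0.990 0.142 0.007
outer loop
vertex -1.062 -0.267 3.075
vertex -1.177 -1.052 2.796
vertex -1.149 -0.9 3.622
endloop
endfacet
facet normal 0.452 0.783 0.428
outer loop
vertex -0.243 -0.087 3.014
vertex -0.572 -0.303 3.757
vertex 0.177 -0.608 3.524
endloop
endfacet
facet normal -0.317 0.093 0.944
outer loop
vertex -0.572 -0.303 3.757
vertex -1.149 -0.9 3.622
vertex -0.384 -1.11 3.9
endloop
endfacet
facet normal -0.830 -0.543 0.128
outer loop
vertex -1.149 -0.9 3.622
vertex -1.177 -1.052 2.796
vertex -0.757 -1.573 3.306
endloop
endfacet
facet normal -0.378 -0.246 -0.893
outer loop
vertex -1.177 -1.052 2.796
vertex -0.616 -0.55 2.42
vertex -0.428 -1.357 2.563
endloop
endfacet
facet normal 0.414 0.573 -0.707
outer loop
vertex -0.616 -0.55 2.42
vertex -0.243 -0.087 3.014
vertex 0.149 -0.76 2.698
endloop
endfacet
facet normal 0.710 -0.326 0.624
outer loop
vertex 0.062 -1.393 3.245
vertex 0.177 -0.608 3.524
vertex -0.384 -1.11 3.9
endloop
endfacet
facet normal 0.221 -0.832 0.510
outer loop
vertex 0.062 -1.393 3.245
vertex -0.384 -1.11 3.9
vertex -0.757 -1.573 3.306
endloop
endfacet
facet normal 0.197 -0.961 -0.192
outer loop
vertex 0.062 -1.393 3.245
vertex -0.757 -1.573 3.306
vertex -0.428 -1.357 2.563
endloop
endfacet
facet normal 0.673 -0.535 -0.512
outer loop
vertex 0.062 -1.393 3.245
vertex -0.428 -1.357 2.563
vertex 0.149 -0.76 2.698
endloop
endfacet
facet normal 0.990 -0.142 -0.007
outer loop
vertex 0.062 -1.393 3.245
vertex 0.149 -0.76 2.698
vertex 0.177 -0.608 3.524
endloop
endfacet
facet normal 0.378 0.246 0.893
outer loop
vertex -0.384 -1.11 3.9
vertex 0.177 -0.608 3.524
vertex -0.572 -0.303 3.757
endloop
endfacet
facet normal -0.414 -0.573 0.707
outer loop
vertex -0.757 -1.573 3.306
vertex -0.384 -1.11 3.9
vertex -1.149 -0.9 3.622
endloop
endfacet
facet normal -0.452 -0.783 -0.428
outer loop
vertex -0.428 -1.357 2.563
vertex -0.757 -1.573 3.306
vertex -1.177 -1.052 2.796
endloop
endfacet
facet normal 0.317 -0.093 -0.944
outer loop
vertex 0.149 -0.76 2.698
vertex -0.428 -1.357 2.563
vertex -0.616 -0.55 2.42
endloop
endfacet
facet normal 0.830 0.543 -0.128
outer loop
vertex 0.177 -0.608 3.524
vertex 0.149 -0.76 2.698
vertex -0.243 -0.087 3.014
endloop
endfacet

endsolid


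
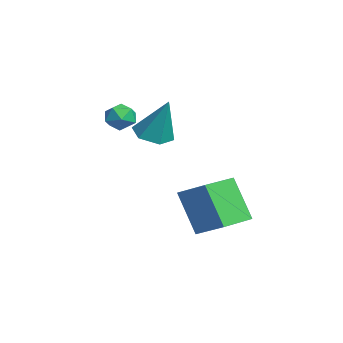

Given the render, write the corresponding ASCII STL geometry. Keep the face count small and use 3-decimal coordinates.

solid 
facet normal -0.664 -0.571 -0.483
outer loop
vertex 3.041 2.333 0.445
vertex 2.092 3.54 0.322
vertex 3.838 2.792 -1.195
endloop
endfacet
facet normal 0.616 -0.784 0.080
outer loop
vertex 4.708 3.54 -0.562
vertex 3.041 2.333 0.445
vertex 3.838 2.792 -1.195
endloop
endfacet
facet normal -0.664 -0.571 -0.483
outer loop
vertex 3.838 2.792 -1.195
vertex 2.092 3.54 0.322
vertex 2.889 4.0 -1.317
endloop
endfacet
facet normal 0.424 0.245 -0.872
outer loop
vertex 2.889 4.0 -1.317
vertex 4.708 3.54 -0.562
vertex 3.838 2.792 -1.195
endloop
endfacet
facet normal -0.424 -0.245 0.872
outer loop
vertex 3.041 2.333 0.445
vertex 2.962 4.288 0.955
vertex 2.092 3.54 0.322
endloop
endfacet
facet normal 0.616 -0.784 0.079
outer loop
vertex 3.911 3.08 1.077
vertex 3.041 2.333 0.445
vertex 4.708 3.54 -0.562
endloop
endfacet
facet normal -0.424 -0.245 0.872
outer loop
vertex 3.911 3.08 1.077
vertex 2.962 4.288 0.955
vertex 3.041 2.333 0.445
endloop
endfacet
facet normal -0.616 0.784 -0.080
outer loop
vertex 2.092 3.54 0.322
vertex 2.962 4.288 0.955
vertex 2.889 4.0 -1.317
endloop
endfacet
facet normal 0.424 0.244 -0.872
outer loop
vertex 3.759 4.747 -0.685
vertex 4.708 3.54 -0.562
vertex 2.889 4.0 -1.317
endloop
endfacet
facet normal -0.615 0.784 -0.080
outer loop
vertex 2.889 4.0 -1.317
vertex 2.962 4.288 0.955
vertex 3.759 4.747 -0.685
endloop
endfacet
facet normal 0.664 0.571 0.483
outer loop
vertex 3.759 4.747 -0.685
vertex 3.911 3.08 1.077
vertex 4.708 3.54 -0.562
endloop
endfacet
facet normal 0.664 0.571 0.483
outer loop
vertex 2.962 4.288 0.955
vertex 3.911 3.08 1.077
vertex 3.759 4.747 -0.685
endloop
endfacet
facet normal -0.294 -0.253 -0.922
outer loop
vertex 2.041 1.945 2.35
vertex 1.32 1.856 2.604
vertex 1.553 2.541 2.342
endloop
endfacet
facet normal 0.773 0.633 -0.038
outer loop
vertex 2.041 1.945 2.35
vertex 1.553 2.541 2.342
vertex 1.84 2.304 4.236
endloop
endfacet
facet normal -0.293 -0.253 -0.922
outer loop
vertex 1.553 2.541 2.342
vertex 1.32 1.856 2.604
vertex 0.832 2.451 2.596
endloop
endfacet
facet normal -0.076 0.988 0.135
outer loop
vertex 1.553 2.541 2.342
vertex 0.832 2.451 2.596
vertex 1.84 2.304 4.236
endloop
endfacet
facet normal -0.294 -0.254 -0.921
outer loop
vertex 0.832 2.451 2.596
vertex 1.32 1.856 2.604
vertex 0.599 1.766 2.859
endloop
endfacet
facet normal -0.745 0.444 0.498
outer loop
vertex 0.832 2.451 2.596
vertex 0.599 1.766 2.859
vertex 1.84 2.304 4.236
endloop
endfacet
facet normal -0.294 -0.253 -0.922
outer loop
vertex 0.599 1.766 2.859
vertex 1.32 1.856 2.604
vertex 1.087 1.17 2.867
endloop
endfacet
facet normal -0.566 -0.454 0.688
outer loop
vertex 0.599 1.766 2.859
vertex 1.087 1.17 2.867
vertex 1.84 2.304 4.236
endloop
endfacet
facet normal -0.293 -0.254 -0.922
outer loop
vertex 1.087 1.17 2.867
vertex 1.32 1.856 2.604
vertex 1.808 1.26 2.613
endloop
endfacet
facet normal 0.282 -0.809 0.515
outer loop
vertex 1.087 1.17 2.867
vertex 1.808 1.26 2.613
vertex 1.84 2.304 4.236
endloop
endfacet
facet normal -0.293 -0.254 -0.922
outer loop
vertex 1.808 1.26 2.613
vertex 1.32 1.856 2.604
vertex 2.041 1.945 2.35
endloop
endfacet
facet normal 0.952 -0.265 0.152
outer loop
vertex 1.808 1.26 2.613
vertex 2.041 1.945 2.35
vertex 1.84 2.304 4.236
endloop
endfacet
facet normal -0.798 0.498 0.340
outer loop
vertex 1.73 0.63 3.725
vertex 1.987 0.649 4.301
vertex 2.101 1.113 3.889
endloop
endfacet
facet normal -0.681 0.642 -0.351
outer loop
vertex 1.73 0.63 3.725
vertex 2.101 1.113 3.889
vertex 2.154 0.856 3.315
endloop
endfacet
facet normal -0.702 0.027 -0.711
outer loop
vertex 1.73 0.63 3.725
vertex 2.154 0.856 3.315
vertex 2.072 0.233 3.372
endloop
endfacet
facet normal -0.832 -0.497 -0.247
outer loop
vertex 1.73 0.63 3.725
vertex 2.072 0.233 3.372
vertex 1.968 0.105 3.981
endloop
endfacet
facet normal -0.891 -0.207 0.404
outer loop
vertex 1.73 0.63 3.725
vertex 1.968 0.105 3.981
vertex 1.987 0.649 4.301
endloop
endfacet
facet normal -0.023 0.912 -0.410
outer loop
vertex 2.154 0.856 3.315
vertex 2.101 1.113 3.889
vertex 2.672 1.015 3.639
endloop
endfacet
facet normal -0.213 0.677 0.704
outer loop
vertex 2.101 1.113 3.889
vertex 1.987 0.649 4.301
vertex 2.568 0.887 4.248
endloop
endfacet
facet normal -0.364 -0.463 0.808
outer loop
vertex 1.987 0.649 4.301
vertex 1.968 0.105 3.981
vertex 2.486 0.264 4.305
endloop
endfacet
facet normal -0.266 -0.933 -0.242
outer loop
vertex 1.968 0.105 3.981
vertex 2.072 0.233 3.372
vertex 2.539 0.007 3.731
endloop
endfacet
facet normal -0.057 -0.084 -0.995
outer loop
vertex 2.072 0.233 3.372
vertex 2.154 0.856 3.315
vertex 2.653 0.471 3.319
endloop
endfacet
facet normal 0.832 0.497 0.247
outer loop
vertex 2.91 0.49 3.895
vertex 2.672 1.015 3.639
vertex 2.568 0.887 4.248
endloop
endfacet
facet normal 0.702 -0.027 0.711
outer loop
vertex 2.91 0.49 3.895
vertex 2.568 0.887 4.248
vertex 2.486 0.264 4.305
endloop
endfacet
facet normal 0.681 -0.642 0.351
outer loop
vertex 2.91 0.49 3.895
vertex 2.486 0.264 4.305
vertex 2.539 0.007 3.731
endloop
endfacet
facet normal 0.798 -0.498 -0.340
outer loop
vertex 2.91 0.49 3.895
vertex 2.539 0.007 3.731
vertex 2.653 0.471 3.319
endloop
endfacet
facet normal 0.891 0.207 -0.404
outer loop
vertex 2.91 0.49 3.895
vertex 2.653 0.471 3.319
vertex 2.672 1.015 3.639
endloop
endfacet
facet normal 0.266 0.933 0.242
outer loop
vertex 2.568 0.887 4.248
vertex 2.672 1.015 3.639
vertex 2.101 1.113 3.889
endloop
endfacet
facet normal 0.057 0.084 0.995
outer loop
vertex 2.486 0.264 4.305
vertex 2.568 0.887 4.248
vertex 1.987 0.649 4.301
endloop
endfacet
facet normal 0.023 -0.912 0.410
outer loop
vertex 2.539 0.007 3.731
vertex 2.486 0.264 4.305
vertex 1.968 0.105 3.981
endloop
endfacet
facet normal 0.213 -0.677 -0.704
outer loop
vertex 2.653 0.471 3.319
vertex 2.539 0.007 3.731
vertex 2.072 0.233 3.372
endloop
endfacet
facet normal 0.364 0.463 -0.808
outer loop
vertex 2.672 1.015 3.639
vertex 2.653 0.471 3.319
vertex 2.154 0.856 3.315
endloop
endfacet

endsolid


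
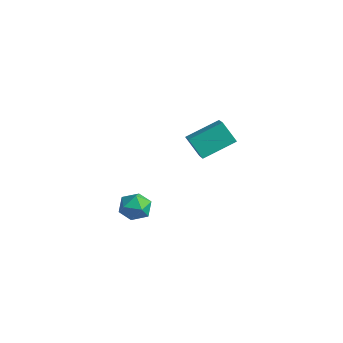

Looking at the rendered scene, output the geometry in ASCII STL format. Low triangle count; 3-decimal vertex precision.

solid 
facet normal -0.787 0.439 -0.433
outer loop
vertex -3.514 1.834 -0.386
vertex -2.983 3.607 0.448
vertex -2.726 2.13 -1.517
endloop
endfacet
facet normal -0.262 -0.873 -0.411
outer loop
vertex -1.837 1.633 -1.028
vertex -3.514 1.834 -0.386
vertex -2.726 2.13 -1.517
endloop
endfacet
facet normal -0.787 0.439 -0.433
outer loop
vertex -2.726 2.13 -1.517
vertex -2.983 3.607 0.448
vertex -2.195 3.903 -0.684
endloop
endfacet
facet normal 0.559 0.210 -0.802
outer loop
vertex -2.195 3.903 -0.684
vertex -1.837 1.633 -1.028
vertex -2.726 2.13 -1.517
endloop
endfacet
facet normal -0.559 -0.210 0.802
outer loop
vertex -3.514 1.834 -0.386
vertex -2.094 3.11 0.937
vertex -2.983 3.607 0.448
endloop
endfacet
facet normal -0.262 -0.873 -0.411
outer loop
vertex -2.625 1.337 0.104
vertex -3.514 1.834 -0.386
vertex -1.837 1.633 -1.028
endloop
endfacet
facet normal -0.559 -0.209 0.802
outer loop
vertex -2.625 1.337 0.104
vertex -2.094 3.11 0.937
vertex -3.514 1.834 -0.386
endloop
endfacet
facet normal 0.262 0.873 0.411
outer loop
vertex -2.983 3.607 0.448
vertex -2.094 3.11 0.937
vertex -2.195 3.903 -0.684
endloop
endfacet
facet normal 0.559 0.210 -0.802
outer loop
vertex -1.306 3.406 -0.194
vertex -1.837 1.633 -1.028
vertex -2.195 3.903 -0.684
endloop
endfacet
facet normal 0.262 0.873 0.411
outer loop
vertex -2.195 3.903 -0.684
vertex -2.094 3.11 0.937
vertex -1.306 3.406 -0.194
endloop
endfacet
facet normal 0.787 -0.439 0.433
outer loop
vertex -1.306 3.406 -0.194
vertex -2.625 1.337 0.104
vertex -1.837 1.633 -1.028
endloop
endfacet
facet normal 0.787 -0.439 0.433
outer loop
vertex -2.094 3.11 0.937
vertex -2.625 1.337 0.104
vertex -1.306 3.406 -0.194
endloop
endfacet
facet normal -0.655 0.745 -0.128
outer loop
vertex -0.569 -2.885 -1.871
vertex -1.252 -3.473 -1.8
vertex -0.93 -3.063 -1.061
endloop
endfacet
facet normal -0.059 0.980 0.189
outer loop
vertex -0.569 -2.885 -1.871
vertex -0.93 -3.063 -1.061
vertex -0.033 -2.992 -1.15
endloop
endfacet
facet normal 0.491 0.837 -0.241
outer loop
vertex -0.569 -2.885 -1.871
vertex -0.033 -2.992 -1.15
vertex 0.199 -3.357 -1.944
endloop
endfacet
facet normal 0.237 0.514 -0.825
outer loop
vertex -0.569 -2.885 -1.871
vertex 0.199 -3.357 -1.944
vertex -0.555 -3.654 -2.346
endloop
endfacet
facet normal -0.472 0.457 -0.754
outer loop
vertex -0.569 -2.885 -1.871
vertex -0.555 -3.654 -2.346
vertex -1.252 -3.473 -1.8
endloop
endfacet
facet normal 0.030 0.609 0.793
outer loop
vertex -0.033 -2.992 -1.15
vertex -0.93 -3.063 -1.061
vertex -0.385 -3.646 -0.634
endloop
endfacet
facet normal -0.932 0.229 0.279
outer loop
vertex -0.93 -3.063 -1.061
vertex -1.252 -3.473 -1.8
vertex -1.139 -3.943 -1.036
endloop
endfacet
facet normal -0.636 -0.237 -0.734
outer loop
vertex -1.252 -3.473 -1.8
vertex -0.555 -3.654 -2.346
vertex -0.907 -4.308 -1.83
endloop
endfacet
facet normal 0.509 -0.145 -0.848
outer loop
vertex -0.555 -3.654 -2.346
vertex 0.199 -3.357 -1.944
vertex -0.01 -4.237 -1.919
endloop
endfacet
facet normal 0.921 0.377 0.096
outer loop
vertex 0.199 -3.357 -1.944
vertex -0.033 -2.992 -1.15
vertex 0.312 -3.827 -1.18
endloop
endfacet
facet normal -0.237 -0.514 0.825
outer loop
vertex -0.371 -4.415 -1.109
vertex -0.385 -3.646 -0.634
vertex -1.139 -3.943 -1.036
endloop
endfacet
facet normal -0.491 -0.837 0.241
outer loop
vertex -0.371 -4.415 -1.109
vertex -1.139 -3.943 -1.036
vertex -0.907 -4.308 -1.83
endloop
endfacet
facet normal 0.059 -0.980 -0.189
outer loop
vertex -0.371 -4.415 -1.109
vertex -0.907 -4.308 -1.83
vertex -0.01 -4.237 -1.919
endloop
endfacet
facet normal 0.655 -0.745 0.128
outer loop
vertex -0.371 -4.415 -1.109
vertex -0.01 -4.237 -1.919
vertex 0.312 -3.827 -1.18
endloop
endfacet
facet normal 0.472 -0.457 0.754
outer loop
vertex -0.371 -4.415 -1.109
vertex 0.312 -3.827 -1.18
vertex -0.385 -3.646 -0.634
endloop
endfacet
facet normal -0.509 0.145 0.848
outer loop
vertex -1.139 -3.943 -1.036
vertex -0.385 -3.646 -0.634
vertex -0.93 -3.063 -1.061
endloop
endfacet
facet normal -0.921 -0.377 -0.096
outer loop
vertex -0.907 -4.308 -1.83
vertex -1.139 -3.943 -1.036
vertex -1.252 -3.473 -1.8
endloop
endfacet
facet normal -0.030 -0.609 -0.793
outer loop
vertex -0.01 -4.237 -1.919
vertex -0.907 -4.308 -1.83
vertex -0.555 -3.654 -2.346
endloop
endfacet
facet normal 0.932 -0.229 -0.279
outer loop
vertex 0.312 -3.827 -1.18
vertex -0.01 -4.237 -1.919
vertex 0.199 -3.357 -1.944
endloop
endfacet
facet normal 0.636 0.237 0.734
outer loop
vertex -0.385 -3.646 -0.634
vertex 0.312 -3.827 -1.18
vertex -0.033 -2.992 -1.15
endloop
endfacet

endsolid


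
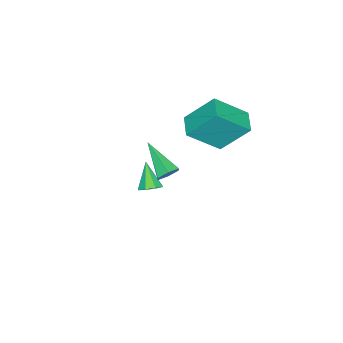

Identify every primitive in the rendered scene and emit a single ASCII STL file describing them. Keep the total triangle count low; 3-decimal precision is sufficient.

solid 
facet normal 0.504 0.436 -0.746
outer loop
vertex -1.693 -0.372 -2.643
vertex -2.157 -0.005 -2.742
vertex -1.666 0.016 -2.398
endloop
endfacet
facet normal 0.616 -0.451 0.646
outer loop
vertex -1.693 -0.372 -2.643
vertex -1.666 0.016 -2.398
vertex -2.863 -0.615 -1.698
endloop
endfacet
facet normal 0.503 0.438 -0.745
outer loop
vertex -1.666 0.016 -2.398
vertex -2.157 -0.005 -2.742
vertex -1.927 0.391 -2.354
endloop
endfacet
facet normal 0.420 0.188 0.888
outer loop
vertex -1.666 0.016 -2.398
vertex -1.927 0.391 -2.354
vertex -2.863 -0.615 -1.698
endloop
endfacet
facet normal 0.505 0.437 -0.745
outer loop
vertex -1.927 0.391 -2.354
vertex -2.157 -0.005 -2.742
vertex -2.323 0.535 -2.538
endloop
endfacet
facet normal -0.131 0.624 0.770
outer loop
vertex -1.927 0.391 -2.354
vertex -2.323 0.535 -2.538
vertex -2.863 -0.615 -1.698
endloop
endfacet
facet normal 0.504 0.436 -0.745
outer loop
vertex -2.323 0.535 -2.538
vertex -2.157 -0.005 -2.742
vertex -2.621 0.362 -2.841
endloop
endfacet
facet normal -0.715 0.599 0.361
outer loop
vertex -2.323 0.535 -2.538
vertex -2.621 0.362 -2.841
vertex -2.863 -0.615 -1.698
endloop
endfacet
facet normal 0.504 0.437 -0.745
outer loop
vertex -2.621 0.362 -2.841
vertex -2.157 -0.005 -2.742
vertex -2.648 -0.025 -3.086
endloop
endfacet
facet normal -0.987 0.130 -0.097
outer loop
vertex -2.621 0.362 -2.841
vertex -2.648 -0.025 -3.086
vertex -2.863 -0.615 -1.698
endloop
endfacet
facet normal 0.505 0.435 -0.745
outer loop
vertex -2.648 -0.025 -3.086
vertex -2.157 -0.005 -2.742
vertex -2.387 -0.401 -3.129
endloop
endfacet
facet normal -0.791 -0.510 -0.339
outer loop
vertex -2.648 -0.025 -3.086
vertex -2.387 -0.401 -3.129
vertex -2.863 -0.615 -1.698
endloop
endfacet
facet normal 0.503 0.436 -0.746
outer loop
vertex -2.387 -0.401 -3.129
vertex -2.157 -0.005 -2.742
vertex -1.992 -0.544 -2.946
endloop
endfacet
facet normal -0.240 -0.945 -0.221
outer loop
vertex -2.387 -0.401 -3.129
vertex -1.992 -0.544 -2.946
vertex -2.863 -0.615 -1.698
endloop
endfacet
facet normal 0.504 0.436 -0.745
outer loop
vertex -1.992 -0.544 -2.946
vertex -2.157 -0.005 -2.742
vertex -1.693 -0.372 -2.643
endloop
endfacet
facet normal 0.342 -0.921 0.186
outer loop
vertex -1.992 -0.544 -2.946
vertex -1.693 -0.372 -2.643
vertex -2.863 -0.615 -1.698
endloop
endfacet
facet normal 0.409 0.764 -0.498
outer loop
vertex 1.84 3.064 3.658
vertex 1.564 2.91 3.195
vertex 1.329 3.27 3.554
endloop
endfacet
facet normal -0.067 0.312 0.948
outer loop
vertex 1.84 3.064 3.658
vertex 1.329 3.27 3.554
vertex 0.836 1.55 4.085
endloop
endfacet
facet normal 0.408 0.764 -0.499
outer loop
vertex 1.329 3.27 3.554
vertex 1.564 2.91 3.195
vertex 1.054 3.115 3.092
endloop
endfacet
facet normal -0.849 0.362 0.384
outer loop
vertex 1.329 3.27 3.554
vertex 1.054 3.115 3.092
vertex 0.836 1.55 4.085
endloop
endfacet
facet normal 0.408 0.764 -0.500
outer loop
vertex 1.054 3.115 3.092
vertex 1.564 2.91 3.195
vertex 1.288 2.755 2.733
endloop
endfacet
facet normal -0.890 -0.149 -0.431
outer loop
vertex 1.054 3.115 3.092
vertex 1.288 2.755 2.733
vertex 0.836 1.55 4.085
endloop
endfacet
facet normal 0.409 0.763 -0.500
outer loop
vertex 1.288 2.755 2.733
vertex 1.564 2.91 3.195
vertex 1.799 2.549 2.837
endloop
endfacet
facet normal -0.148 -0.713 -0.685
outer loop
vertex 1.288 2.755 2.733
vertex 1.799 2.549 2.837
vertex 0.836 1.55 4.085
endloop
endfacet
facet normal 0.410 0.763 -0.500
outer loop
vertex 1.799 2.549 2.837
vertex 1.564 2.91 3.195
vertex 2.074 2.704 3.299
endloop
endfacet
facet normal 0.634 -0.763 -0.122
outer loop
vertex 1.799 2.549 2.837
vertex 2.074 2.704 3.299
vertex 0.836 1.55 4.085
endloop
endfacet
facet normal 0.410 0.764 -0.499
outer loop
vertex 2.074 2.704 3.299
vertex 1.564 2.91 3.195
vertex 1.84 3.064 3.658
endloop
endfacet
facet normal 0.675 -0.252 0.693
outer loop
vertex 2.074 2.704 3.299
vertex 1.84 3.064 3.658
vertex 0.836 1.55 4.085
endloop
endfacet
facet normal -0.837 -0.531 0.136
outer loop
vertex -3.232 1.114 2.046
vertex -3.751 2.306 3.5
vertex -4.195 2.295 0.735
endloop
endfacet
facet normal 0.265 -0.611 -0.746
outer loop
vertex -3.249 2.894 0.58
vertex -3.232 1.114 2.046
vertex -4.195 2.295 0.735
endloop
endfacet
facet normal -0.837 -0.530 0.136
outer loop
vertex -4.195 2.295 0.735
vertex -3.751 2.306 3.5
vertex -4.713 3.487 2.189
endloop
endfacet
facet normal -0.479 0.588 -0.652
outer loop
vertex -4.713 3.487 2.189
vertex -3.249 2.894 0.58
vertex -4.195 2.295 0.735
endloop
endfacet
facet normal 0.479 -0.587 0.652
outer loop
vertex -3.232 1.114 2.046
vertex -2.805 2.905 3.345
vertex -3.751 2.306 3.5
endloop
endfacet
facet normal 0.265 -0.611 -0.745
outer loop
vertex -2.287 1.713 1.891
vertex -3.232 1.114 2.046
vertex -3.249 2.894 0.58
endloop
endfacet
facet normal 0.479 -0.587 0.652
outer loop
vertex -2.287 1.713 1.891
vertex -2.805 2.905 3.345
vertex -3.232 1.114 2.046
endloop
endfacet
facet normal -0.265 0.612 0.745
outer loop
vertex -3.751 2.306 3.5
vertex -2.805 2.905 3.345
vertex -4.713 3.487 2.189
endloop
endfacet
facet normal -0.479 0.587 -0.652
outer loop
vertex -3.768 4.086 2.034
vertex -3.249 2.894 0.58
vertex -4.713 3.487 2.189
endloop
endfacet
facet normal -0.265 0.611 0.746
outer loop
vertex -4.713 3.487 2.189
vertex -2.805 2.905 3.345
vertex -3.768 4.086 2.034
endloop
endfacet
facet normal 0.837 0.530 -0.136
outer loop
vertex -3.768 4.086 2.034
vertex -2.287 1.713 1.891
vertex -3.249 2.894 0.58
endloop
endfacet
facet normal 0.837 0.530 -0.137
outer loop
vertex -2.805 2.905 3.345
vertex -2.287 1.713 1.891
vertex -3.768 4.086 2.034
endloop
endfacet

endsolid


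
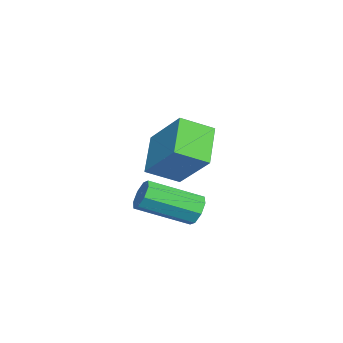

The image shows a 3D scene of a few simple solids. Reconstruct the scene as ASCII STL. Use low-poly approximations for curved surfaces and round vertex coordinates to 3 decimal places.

solid 
facet normal -0.278 0.869 -0.409
outer loop
vertex 0.055 1.009 0.738
vertex -0.218 0.689 0.243
vertex -0.422 0.897 0.824
endloop
endfacet
facet normal 0.058 0.440 0.896
outer loop
vertex 0.055 1.009 0.738
vertex -0.422 0.897 0.824
vertex 0.632 -0.809 1.593
endloop
endfacet
facet normal 0.057 0.439 0.897
outer loop
vertex 0.632 -0.809 1.593
vertex -0.422 0.897 0.824
vertex 0.154 -0.921 1.678
endloop
endfacet
facet normal 0.276 -0.870 0.408
outer loop
vertex 0.632 -0.809 1.593
vertex 0.154 -0.921 1.678
vertex 0.358 -1.129 1.097
endloop
endfacet
facet normal -0.276 0.870 -0.408
outer loop
vertex -0.422 0.897 0.824
vertex -0.218 0.689 0.243
vertex -0.78 0.664 0.569
endloop
endfacet
facet normal -0.637 0.153 0.755
outer loop
vertex -0.422 0.897 0.824
vertex -0.78 0.664 0.569
vertex 0.154 -0.921 1.678
endloop
endfacet
facet normal -0.638 0.152 0.755
outer loop
vertex 0.154 -0.921 1.678
vertex -0.78 0.664 0.569
vertex -0.203 -1.154 1.423
endloop
endfacet
facet normal 0.276 -0.870 0.408
outer loop
vertex 0.154 -0.921 1.678
vertex -0.203 -1.154 1.423
vertex 0.358 -1.129 1.097
endloop
endfacet
facet normal -0.276 0.870 -0.409
outer loop
vertex -0.78 0.664 0.569
vertex -0.218 0.689 0.243
vertex -0.809 0.445 0.123
endloop
endfacet
facet normal -0.959 -0.224 0.172
outer loop
vertex -0.78 0.664 0.569
vertex -0.809 0.445 0.123
vertex -0.203 -1.154 1.423
endloop
endfacet
facet normal -0.959 -0.224 0.172
outer loop
vertex -0.203 -1.154 1.423
vertex -0.809 0.445 0.123
vertex -0.232 -1.373 0.977
endloop
endfacet
facet normal 0.276 -0.870 0.409
outer loop
vertex -0.203 -1.154 1.423
vertex -0.232 -1.373 0.977
vertex 0.358 -1.129 1.097
endloop
endfacet
facet normal -0.276 0.870 -0.409
outer loop
vertex -0.809 0.445 0.123
vertex -0.218 0.689 0.243
vertex -0.492 0.369 -0.253
endloop
endfacet
facet normal -0.720 -0.469 -0.512
outer loop
vertex -0.809 0.445 0.123
vertex -0.492 0.369 -0.253
vertex -0.232 -1.373 0.977
endloop
endfacet
facet normal -0.719 -0.469 -0.513
outer loop
vertex -0.232 -1.373 0.977
vertex -0.492 0.369 -0.253
vertex 0.085 -1.449 0.602
endloop
endfacet
facet normal 0.276 -0.869 0.410
outer loop
vertex -0.232 -1.373 0.977
vertex 0.085 -1.449 0.602
vertex 0.358 -1.129 1.097
endloop
endfacet
facet normal -0.276 0.870 -0.408
outer loop
vertex -0.492 0.369 -0.253
vertex -0.218 0.689 0.243
vertex -0.014 0.481 -0.338
endloop
endfacet
facet normal -0.056 -0.440 -0.896
outer loop
vertex -0.492 0.369 -0.253
vertex -0.014 0.481 -0.338
vertex 0.085 -1.449 0.602
endloop
endfacet
facet normal -0.058 -0.440 -0.896
outer loop
vertex 0.085 -1.449 0.602
vertex -0.014 0.481 -0.338
vertex 0.562 -1.337 0.516
endloop
endfacet
facet normal 0.278 -0.869 0.409
outer loop
vertex 0.085 -1.449 0.602
vertex 0.562 -1.337 0.516
vertex 0.358 -1.129 1.097
endloop
endfacet
facet normal -0.276 0.870 -0.408
outer loop
vertex -0.014 0.481 -0.338
vertex -0.218 0.689 0.243
vertex 0.343 0.714 -0.083
endloop
endfacet
facet normal 0.638 -0.152 -0.755
outer loop
vertex -0.014 0.481 -0.338
vertex 0.343 0.714 -0.083
vertex 0.562 -1.337 0.516
endloop
endfacet
facet normal 0.637 -0.153 -0.755
outer loop
vertex 0.562 -1.337 0.516
vertex 0.343 0.714 -0.083
vertex 0.92 -1.104 0.771
endloop
endfacet
facet normal 0.276 -0.870 0.408
outer loop
vertex 0.562 -1.337 0.516
vertex 0.92 -1.104 0.771
vertex 0.358 -1.129 1.097
endloop
endfacet
facet normal -0.276 0.870 -0.409
outer loop
vertex 0.343 0.714 -0.083
vertex -0.218 0.689 0.243
vertex 0.372 0.933 0.363
endloop
endfacet
facet normal 0.959 0.224 -0.172
outer loop
vertex 0.343 0.714 -0.083
vertex 0.372 0.933 0.363
vertex 0.92 -1.104 0.771
endloop
endfacet
facet normal 0.959 0.224 -0.172
outer loop
vertex 0.92 -1.104 0.771
vertex 0.372 0.933 0.363
vertex 0.949 -0.885 1.217
endloop
endfacet
facet normal 0.276 -0.870 0.409
outer loop
vertex 0.92 -1.104 0.771
vertex 0.949 -0.885 1.217
vertex 0.358 -1.129 1.097
endloop
endfacet
facet normal -0.276 0.869 -0.410
outer loop
vertex 0.372 0.933 0.363
vertex -0.218 0.689 0.243
vertex 0.055 1.009 0.738
endloop
endfacet
facet normal 0.719 0.469 0.513
outer loop
vertex 0.372 0.933 0.363
vertex 0.055 1.009 0.738
vertex 0.949 -0.885 1.217
endloop
endfacet
facet normal 0.720 0.469 0.512
outer loop
vertex 0.949 -0.885 1.217
vertex 0.055 1.009 0.738
vertex 0.632 -0.809 1.593
endloop
endfacet
facet normal 0.276 -0.870 0.409
outer loop
vertex 0.949 -0.885 1.217
vertex 0.632 -0.809 1.593
vertex 0.358 -1.129 1.097
endloop
endfacet
facet normal -0.796 -0.043 0.603
outer loop
vertex -4.303 -1.761 1.932
vertex -3.28 -0.501 3.371
vertex -4.845 -0.599 1.299
endloop
endfacet
facet normal -0.471 -0.581 -0.664
outer loop
vertex -3.38 -0.519 0.189
vertex -4.303 -1.761 1.932
vertex -4.845 -0.599 1.299
endloop
endfacet
facet normal -0.796 -0.043 0.603
outer loop
vertex -4.845 -0.599 1.299
vertex -3.28 -0.501 3.371
vertex -3.822 0.662 2.739
endloop
endfacet
facet normal -0.379 0.813 -0.442
outer loop
vertex -3.822 0.662 2.739
vertex -3.38 -0.519 0.189
vertex -4.845 -0.599 1.299
endloop
endfacet
facet normal 0.379 -0.813 0.442
outer loop
vertex -4.303 -1.761 1.932
vertex -1.815 -0.421 2.261
vertex -3.28 -0.501 3.371
endloop
endfacet
facet normal -0.472 -0.581 -0.664
outer loop
vertex -2.838 -1.682 0.821
vertex -4.303 -1.761 1.932
vertex -3.38 -0.519 0.189
endloop
endfacet
facet normal 0.379 -0.813 0.442
outer loop
vertex -2.838 -1.682 0.821
vertex -1.815 -0.421 2.261
vertex -4.303 -1.761 1.932
endloop
endfacet
facet normal 0.471 0.580 0.664
outer loop
vertex -3.28 -0.501 3.371
vertex -1.815 -0.421 2.261
vertex -3.822 0.662 2.739
endloop
endfacet
facet normal -0.379 0.813 -0.442
outer loop
vertex -2.357 0.741 1.628
vertex -3.38 -0.519 0.189
vertex -3.822 0.662 2.739
endloop
endfacet
facet normal 0.472 0.581 0.663
outer loop
vertex -3.822 0.662 2.739
vertex -1.815 -0.421 2.261
vertex -2.357 0.741 1.628
endloop
endfacet
facet normal 0.796 0.043 -0.604
outer loop
vertex -2.357 0.741 1.628
vertex -2.838 -1.682 0.821
vertex -3.38 -0.519 0.189
endloop
endfacet
facet normal 0.796 0.043 -0.603
outer loop
vertex -1.815 -0.421 2.261
vertex -2.838 -1.682 0.821
vertex -2.357 0.741 1.628
endloop
endfacet

endsolid


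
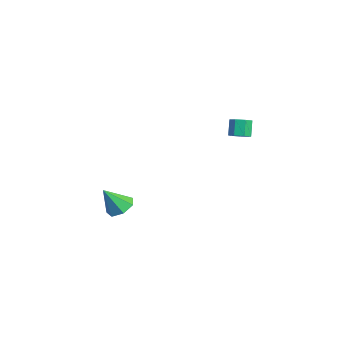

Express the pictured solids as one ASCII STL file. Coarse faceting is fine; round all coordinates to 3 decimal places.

solid 
facet normal 0.451 -0.201 -0.869
outer loop
vertex 4.367 2.591 3.29
vertex 4.016 3.031 3.006
vertex 4.578 3.095 3.283
endloop
endfacet
facet normal 0.804 -0.330 0.494
outer loop
vertex 4.367 2.591 3.29
vertex 4.578 3.095 3.283
vertex 3.875 2.809 4.237
endloop
endfacet
facet normal 0.804 -0.330 0.494
outer loop
vertex 3.875 2.809 4.237
vertex 4.578 3.095 3.283
vertex 4.086 3.314 4.231
endloop
endfacet
facet normal -0.452 0.199 0.870
outer loop
vertex 3.875 2.809 4.237
vertex 4.086 3.314 4.231
vertex 3.524 3.249 3.954
endloop
endfacet
facet normal 0.451 -0.201 -0.869
outer loop
vertex 4.578 3.095 3.283
vertex 4.016 3.031 3.006
vertex 4.366 3.55 3.068
endloop
endfacet
facet normal 0.804 0.515 0.298
outer loop
vertex 4.578 3.095 3.283
vertex 4.366 3.55 3.068
vertex 4.086 3.314 4.231
endloop
endfacet
facet normal 0.804 0.515 0.298
outer loop
vertex 4.086 3.314 4.231
vertex 4.366 3.55 3.068
vertex 3.874 3.769 4.016
endloop
endfacet
facet normal -0.452 0.200 0.869
outer loop
vertex 4.086 3.314 4.231
vertex 3.874 3.769 4.016
vertex 3.524 3.249 3.954
endloop
endfacet
facet normal 0.452 -0.201 -0.869
outer loop
vertex 4.366 3.55 3.068
vertex 4.016 3.031 3.006
vertex 3.891 3.615 2.806
endloop
endfacet
facet normal 0.200 0.972 -0.121
outer loop
vertex 4.366 3.55 3.068
vertex 3.891 3.615 2.806
vertex 3.874 3.769 4.016
endloop
endfacet
facet normal 0.200 0.972 -0.121
outer loop
vertex 3.874 3.769 4.016
vertex 3.891 3.615 2.806
vertex 3.399 3.834 3.754
endloop
endfacet
facet normal -0.452 0.201 0.869
outer loop
vertex 3.874 3.769 4.016
vertex 3.399 3.834 3.754
vertex 3.524 3.249 3.954
endloop
endfacet
facet normal 0.452 -0.201 -0.869
outer loop
vertex 3.891 3.615 2.806
vertex 4.016 3.031 3.006
vertex 3.51 3.239 2.695
endloop
endfacet
facet normal -0.557 0.698 -0.450
outer loop
vertex 3.891 3.615 2.806
vertex 3.51 3.239 2.695
vertex 3.399 3.834 3.754
endloop
endfacet
facet normal -0.556 0.698 -0.451
outer loop
vertex 3.399 3.834 3.754
vertex 3.51 3.239 2.695
vertex 3.017 3.458 3.643
endloop
endfacet
facet normal -0.451 0.201 0.870
outer loop
vertex 3.399 3.834 3.754
vertex 3.017 3.458 3.643
vertex 3.524 3.249 3.954
endloop
endfacet
facet normal 0.452 -0.201 -0.869
outer loop
vertex 3.51 3.239 2.695
vertex 4.016 3.031 3.006
vertex 3.51 2.707 2.818
endloop
endfacet
facet normal -0.892 -0.102 -0.440
outer loop
vertex 3.51 3.239 2.695
vertex 3.51 2.707 2.818
vertex 3.017 3.458 3.643
endloop
endfacet
facet normal -0.892 -0.103 -0.439
outer loop
vertex 3.017 3.458 3.643
vertex 3.51 2.707 2.818
vertex 3.018 2.925 3.766
endloop
endfacet
facet normal -0.451 0.200 0.870
outer loop
vertex 3.017 3.458 3.643
vertex 3.018 2.925 3.766
vertex 3.524 3.249 3.954
endloop
endfacet
facet normal 0.452 -0.201 -0.869
outer loop
vertex 3.51 2.707 2.818
vertex 4.016 3.031 3.006
vertex 3.891 2.418 3.083
endloop
endfacet
facet normal -0.557 -0.825 -0.099
outer loop
vertex 3.51 2.707 2.818
vertex 3.891 2.418 3.083
vertex 3.018 2.925 3.766
endloop
endfacet
facet normal -0.556 -0.825 -0.098
outer loop
vertex 3.018 2.925 3.766
vertex 3.891 2.418 3.083
vertex 3.399 2.637 4.03
endloop
endfacet
facet normal -0.451 0.200 0.870
outer loop
vertex 3.018 2.925 3.766
vertex 3.399 2.637 4.03
vertex 3.524 3.249 3.954
endloop
endfacet
facet normal 0.451 -0.201 -0.869
outer loop
vertex 3.891 2.418 3.083
vertex 4.016 3.031 3.006
vertex 4.367 2.591 3.29
endloop
endfacet
facet normal 0.199 -0.927 0.318
outer loop
vertex 3.891 2.418 3.083
vertex 4.367 2.591 3.29
vertex 3.399 2.637 4.03
endloop
endfacet
facet normal 0.198 -0.928 0.316
outer loop
vertex 3.399 2.637 4.03
vertex 4.367 2.591 3.29
vertex 3.875 2.809 4.237
endloop
endfacet
facet normal -0.451 0.200 0.870
outer loop
vertex 3.399 2.637 4.03
vertex 3.875 2.809 4.237
vertex 3.524 3.249 3.954
endloop
endfacet
facet normal 0.018 0.553 -0.833
outer loop
vertex -0.665 -2.972 -4.953
vertex -1.205 -2.326 -4.536
vertex -0.267 -2.383 -4.554
endloop
endfacet
facet normal 0.781 -0.612 0.124
outer loop
vertex -0.665 -2.972 -4.953
vertex -0.267 -2.383 -4.554
vertex -1.235 -3.314 -3.044
endloop
endfacet
facet normal 0.018 0.551 -0.834
outer loop
vertex -0.267 -2.383 -4.554
vertex -1.205 -2.326 -4.536
vertex -0.575 -1.75 -4.142
endloop
endfacet
facet normal 0.829 0.041 0.557
outer loop
vertex -0.267 -2.383 -4.554
vertex -0.575 -1.75 -4.142
vertex -1.235 -3.314 -3.044
endloop
endfacet
facet normal 0.017 0.552 -0.834
outer loop
vertex -0.575 -1.75 -4.142
vertex -1.205 -2.326 -4.536
vertex -1.357 -1.551 -4.026
endloop
endfacet
facet normal 0.248 0.484 0.839
outer loop
vertex -0.575 -1.75 -4.142
vertex -1.357 -1.551 -4.026
vertex -1.235 -3.314 -3.044
endloop
endfacet
facet normal 0.017 0.552 -0.834
outer loop
vertex -1.357 -1.551 -4.026
vertex -1.205 -2.326 -4.536
vertex -2.025 -1.935 -4.294
endloop
endfacet
facet normal -0.526 0.386 0.758
outer loop
vertex -1.357 -1.551 -4.026
vertex -2.025 -1.935 -4.294
vertex -1.235 -3.314 -3.044
endloop
endfacet
facet normal 0.017 0.552 -0.833
outer loop
vertex -2.025 -1.935 -4.294
vertex -1.205 -2.326 -4.536
vertex -2.075 -2.614 -4.745
endloop
endfacet
facet normal -0.909 -0.182 0.374
outer loop
vertex -2.025 -1.935 -4.294
vertex -2.075 -2.614 -4.745
vertex -1.235 -3.314 -3.044
endloop
endfacet
facet normal 0.017 0.552 -0.833
outer loop
vertex -2.075 -2.614 -4.745
vertex -1.205 -2.326 -4.536
vertex -1.469 -3.075 -5.038
endloop
endfacet
facet normal -0.612 -0.790 -0.023
outer loop
vertex -2.075 -2.614 -4.745
vertex -1.469 -3.075 -5.038
vertex -1.235 -3.314 -3.044
endloop
endfacet
facet normal 0.017 0.552 -0.833
outer loop
vertex -1.469 -3.075 -5.038
vertex -1.205 -2.326 -4.536
vertex -0.665 -2.972 -4.953
endloop
endfacet
facet normal 0.140 -0.981 -0.134
outer loop
vertex -1.469 -3.075 -5.038
vertex -0.665 -2.972 -4.953
vertex -1.235 -3.314 -3.044
endloop
endfacet

endsolid
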